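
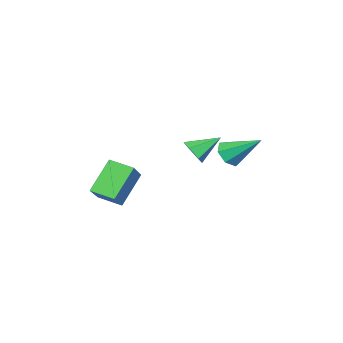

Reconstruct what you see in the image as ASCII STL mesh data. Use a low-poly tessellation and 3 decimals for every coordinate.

solid 
facet normal 0.658 -0.537 -0.528
outer loop
vertex 1.865 -0.634 0.323
vertex 1.443 -1.257 0.43
vertex 1.319 -0.814 -0.175
endloop
endfacet
facet normal -0.042 0.954 -0.298
outer loop
vertex 1.865 -0.634 0.323
vertex 1.319 -0.814 -0.175
vertex 0.397 -0.403 1.27
endloop
endfacet
facet normal 0.658 -0.537 -0.528
outer loop
vertex 1.319 -0.814 -0.175
vertex 1.443 -1.257 0.43
vertex 0.897 -1.437 -0.067
endloop
endfacet
facet normal -0.722 0.390 -0.572
outer loop
vertex 1.319 -0.814 -0.175
vertex 0.897 -1.437 -0.067
vertex 0.397 -0.403 1.27
endloop
endfacet
facet normal 0.658 -0.537 -0.528
outer loop
vertex 0.897 -1.437 -0.067
vertex 1.443 -1.257 0.43
vertex 1.021 -1.88 0.538
endloop
endfacet
facet normal -0.931 -0.358 -0.071
outer loop
vertex 0.897 -1.437 -0.067
vertex 1.021 -1.88 0.538
vertex 0.397 -0.403 1.27
endloop
endfacet
facet normal 0.658 -0.537 -0.528
outer loop
vertex 1.021 -1.88 0.538
vertex 1.443 -1.257 0.43
vertex 1.567 -1.7 1.035
endloop
endfacet
facet normal -0.461 -0.543 0.702
outer loop
vertex 1.021 -1.88 0.538
vertex 1.567 -1.7 1.035
vertex 0.397 -0.403 1.27
endloop
endfacet
facet normal 0.657 -0.538 -0.528
outer loop
vertex 1.567 -1.7 1.035
vertex 1.443 -1.257 0.43
vertex 1.989 -1.078 0.927
endloop
endfacet
facet normal 0.219 0.021 0.976
outer loop
vertex 1.567 -1.7 1.035
vertex 1.989 -1.078 0.927
vertex 0.397 -0.403 1.27
endloop
endfacet
facet normal 0.658 -0.536 -0.529
outer loop
vertex 1.989 -1.078 0.927
vertex 1.443 -1.257 0.43
vertex 1.865 -0.634 0.323
endloop
endfacet
facet normal 0.428 0.768 0.477
outer loop
vertex 1.989 -1.078 0.927
vertex 1.865 -0.634 0.323
vertex 0.397 -0.403 1.27
endloop
endfacet
facet normal -0.632 0.064 0.772
outer loop
vertex 3.948 -4.253 0.073
vertex 3.667 -3.028 -0.259
vertex 2.624 -4.839 -0.963
endloop
endfacet
facet normal 0.217 -0.942 0.256
outer loop
vertex 3.933 -4.972 -2.561
vertex 3.948 -4.253 0.073
vertex 2.624 -4.839 -0.963
endloop
endfacet
facet normal -0.632 0.064 0.772
outer loop
vertex 2.624 -4.839 -0.963
vertex 3.667 -3.028 -0.259
vertex 2.343 -3.614 -1.295
endloop
endfacet
facet normal -0.744 -0.328 -0.582
outer loop
vertex 2.343 -3.614 -1.295
vertex 3.933 -4.972 -2.561
vertex 2.624 -4.839 -0.963
endloop
endfacet
facet normal 0.744 0.328 0.582
outer loop
vertex 3.948 -4.253 0.073
vertex 4.976 -3.161 -1.857
vertex 3.667 -3.028 -0.259
endloop
endfacet
facet normal 0.217 -0.942 0.256
outer loop
vertex 5.257 -4.386 -1.525
vertex 3.948 -4.253 0.073
vertex 3.933 -4.972 -2.561
endloop
endfacet
facet normal 0.744 0.328 0.582
outer loop
vertex 5.257 -4.386 -1.525
vertex 4.976 -3.161 -1.857
vertex 3.948 -4.253 0.073
endloop
endfacet
facet normal -0.217 0.942 -0.256
outer loop
vertex 3.667 -3.028 -0.259
vertex 4.976 -3.161 -1.857
vertex 2.343 -3.614 -1.295
endloop
endfacet
facet normal -0.744 -0.328 -0.582
outer loop
vertex 3.652 -3.747 -2.893
vertex 3.933 -4.972 -2.561
vertex 2.343 -3.614 -1.295
endloop
endfacet
facet normal -0.217 0.942 -0.256
outer loop
vertex 2.343 -3.614 -1.295
vertex 4.976 -3.161 -1.857
vertex 3.652 -3.747 -2.893
endloop
endfacet
facet normal 0.632 -0.064 -0.772
outer loop
vertex 3.652 -3.747 -2.893
vertex 5.257 -4.386 -1.525
vertex 3.933 -4.972 -2.561
endloop
endfacet
facet normal 0.632 -0.064 -0.772
outer loop
vertex 4.976 -3.161 -1.857
vertex 5.257 -4.386 -1.525
vertex 3.652 -3.747 -2.893
endloop
endfacet
facet normal 0.081 -0.809 -0.582
outer loop
vertex -1.063 -1.137 -0.996
vertex -1.823 -1.407 -0.727
vertex -1.642 -0.91 -1.392
endloop
endfacet
facet normal 0.549 0.746 -0.376
outer loop
vertex -1.063 -1.137 -0.996
vertex -1.642 -0.91 -1.392
vertex -1.997 0.307 0.507
endloop
endfacet
facet normal 0.083 -0.809 -0.582
outer loop
vertex -1.642 -0.91 -1.392
vertex -1.823 -1.407 -0.727
vertex -2.357 -1.058 -1.288
endloop
endfacet
facet normal -0.245 0.795 -0.555
outer loop
vertex -1.642 -0.91 -1.392
vertex -2.357 -1.058 -1.288
vertex -1.997 0.307 0.507
endloop
endfacet
facet normal 0.083 -0.809 -0.582
outer loop
vertex -2.357 -1.058 -1.288
vertex -1.823 -1.407 -0.727
vertex -2.67 -1.469 -0.762
endloop
endfacet
facet normal -0.876 0.452 -0.168
outer loop
vertex -2.357 -1.058 -1.288
vertex -2.67 -1.469 -0.762
vertex -1.997 0.307 0.507
endloop
endfacet
facet normal 0.083 -0.809 -0.582
outer loop
vertex -2.67 -1.469 -0.762
vertex -1.823 -1.407 -0.727
vertex -2.345 -1.833 -0.209
endloop
endfacet
facet normal -0.869 -0.024 0.495
outer loop
vertex -2.67 -1.469 -0.762
vertex -2.345 -1.833 -0.209
vertex -1.997 0.307 0.507
endloop
endfacet
facet normal 0.082 -0.809 -0.583
outer loop
vertex -2.345 -1.833 -0.209
vertex -1.823 -1.407 -0.727
vertex -1.627 -1.877 -0.047
endloop
endfacet
facet normal -0.228 -0.275 0.934
outer loop
vertex -2.345 -1.833 -0.209
vertex -1.627 -1.877 -0.047
vertex -1.997 0.307 0.507
endloop
endfacet
facet normal 0.082 -0.809 -0.583
outer loop
vertex -1.627 -1.877 -0.047
vertex -1.823 -1.407 -0.727
vertex -1.056 -1.567 -0.397
endloop
endfacet
facet normal 0.563 -0.112 0.819
outer loop
vertex -1.627 -1.877 -0.047
vertex -1.056 -1.567 -0.397
vertex -1.997 0.307 0.507
endloop
endfacet
facet normal 0.082 -0.809 -0.582
outer loop
vertex -1.056 -1.567 -0.397
vertex -1.823 -1.407 -0.727
vertex -1.063 -1.137 -0.996
endloop
endfacet
facet normal 0.909 0.343 0.236
outer loop
vertex -1.056 -1.567 -0.397
vertex -1.063 -1.137 -0.996
vertex -1.997 0.307 0.507
endloop
endfacet

endsolid


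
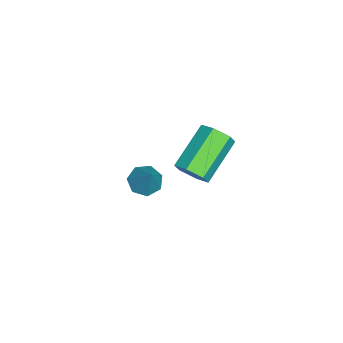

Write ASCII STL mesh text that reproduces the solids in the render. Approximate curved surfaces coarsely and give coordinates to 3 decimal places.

solid 
facet normal 0.782 -0.333 -0.527
outer loop
vertex 0.355 0.158 1.966
vertex 0.099 0.242 1.533
vertex 0.39 0.61 1.732
endloop
endfacet
facet normal 0.620 0.322 0.715
outer loop
vertex 0.355 0.158 1.966
vertex 0.39 0.61 1.732
vertex -0.763 0.635 2.72
endloop
endfacet
facet normal 0.620 0.322 0.715
outer loop
vertex -0.763 0.635 2.72
vertex 0.39 0.61 1.732
vertex -0.728 1.087 2.486
endloop
endfacet
facet normal -0.782 0.333 0.526
outer loop
vertex -0.763 0.635 2.72
vertex -0.728 1.087 2.486
vertex -1.019 0.718 2.287
endloop
endfacet
facet normal 0.782 -0.334 -0.526
outer loop
vertex 0.39 0.61 1.732
vertex 0.099 0.242 1.533
vertex 0.134 0.693 1.299
endloop
endfacet
facet normal 0.369 0.929 -0.040
outer loop
vertex 0.39 0.61 1.732
vertex 0.134 0.693 1.299
vertex -0.728 1.087 2.486
endloop
endfacet
facet normal 0.369 0.929 -0.040
outer loop
vertex -0.728 1.087 2.486
vertex 0.134 0.693 1.299
vertex -0.984 1.17 2.053
endloop
endfacet
facet normal -0.782 0.333 0.526
outer loop
vertex -0.728 1.087 2.486
vertex -0.984 1.17 2.053
vertex -1.019 0.718 2.287
endloop
endfacet
facet normal 0.782 -0.334 -0.526
outer loop
vertex 0.134 0.693 1.299
vertex 0.099 0.242 1.533
vertex -0.157 0.325 1.1
endloop
endfacet
facet normal -0.250 0.606 -0.755
outer loop
vertex 0.134 0.693 1.299
vertex -0.157 0.325 1.1
vertex -0.984 1.17 2.053
endloop
endfacet
facet normal -0.250 0.606 -0.755
outer loop
vertex -0.984 1.17 2.053
vertex -0.157 0.325 1.1
vertex -1.275 0.802 1.854
endloop
endfacet
facet normal -0.782 0.333 0.527
outer loop
vertex -0.984 1.17 2.053
vertex -1.275 0.802 1.854
vertex -1.019 0.718 2.287
endloop
endfacet
facet normal 0.782 -0.333 -0.526
outer loop
vertex -0.157 0.325 1.1
vertex 0.099 0.242 1.533
vertex -0.192 -0.127 1.334
endloop
endfacet
facet normal -0.620 -0.322 -0.715
outer loop
vertex -0.157 0.325 1.1
vertex -0.192 -0.127 1.334
vertex -1.275 0.802 1.854
endloop
endfacet
facet normal -0.620 -0.322 -0.715
outer loop
vertex -1.275 0.802 1.854
vertex -0.192 -0.127 1.334
vertex -1.31 0.35 2.088
endloop
endfacet
facet normal -0.782 0.333 0.527
outer loop
vertex -1.275 0.802 1.854
vertex -1.31 0.35 2.088
vertex -1.019 0.718 2.287
endloop
endfacet
facet normal 0.782 -0.333 -0.526
outer loop
vertex -0.192 -0.127 1.334
vertex 0.099 0.242 1.533
vertex 0.064 -0.21 1.767
endloop
endfacet
facet normal -0.369 -0.929 0.040
outer loop
vertex -0.192 -0.127 1.334
vertex 0.064 -0.21 1.767
vertex -1.31 0.35 2.088
endloop
endfacet
facet normal -0.369 -0.929 0.040
outer loop
vertex -1.31 0.35 2.088
vertex 0.064 -0.21 1.767
vertex -1.054 0.267 2.521
endloop
endfacet
facet normal -0.782 0.334 0.526
outer loop
vertex -1.31 0.35 2.088
vertex -1.054 0.267 2.521
vertex -1.019 0.718 2.287
endloop
endfacet
facet normal 0.782 -0.333 -0.527
outer loop
vertex 0.064 -0.21 1.767
vertex 0.099 0.242 1.533
vertex 0.355 0.158 1.966
endloop
endfacet
facet normal 0.250 -0.606 0.755
outer loop
vertex 0.064 -0.21 1.767
vertex 0.355 0.158 1.966
vertex -1.054 0.267 2.521
endloop
endfacet
facet normal 0.250 -0.606 0.755
outer loop
vertex -1.054 0.267 2.521
vertex 0.355 0.158 1.966
vertex -0.763 0.635 2.72
endloop
endfacet
facet normal -0.782 0.334 0.526
outer loop
vertex -1.054 0.267 2.521
vertex -0.763 0.635 2.72
vertex -1.019 0.718 2.287
endloop
endfacet
facet normal -0.523 -0.289 -0.802
outer loop
vertex -1.807 -1.362 -1.71
vertex -2.188 -1.513 -1.407
vertex -2.114 -1.056 -1.62
endloop
endfacet
facet normal 0.656 0.722 -0.220
outer loop
vertex -1.807 -1.362 -1.71
vertex -2.114 -1.056 -1.62
vertex -1.592 -1.187 -0.493
endloop
endfacet
facet normal -0.525 -0.288 -0.801
outer loop
vertex -2.114 -1.056 -1.62
vertex -2.188 -1.513 -1.407
vertex -2.476 -1.094 -1.369
endloop
endfacet
facet normal -0.018 0.992 0.124
outer loop
vertex -2.114 -1.056 -1.62
vertex -2.476 -1.094 -1.369
vertex -1.592 -1.187 -0.493
endloop
endfacet
facet normal -0.524 -0.287 -0.802
outer loop
vertex -2.476 -1.094 -1.369
vertex -2.188 -1.513 -1.407
vertex -2.622 -1.448 -1.147
endloop
endfacet
facet normal -0.533 0.596 0.601
outer loop
vertex -2.476 -1.094 -1.369
vertex -2.622 -1.448 -1.147
vertex -1.592 -1.187 -0.493
endloop
endfacet
facet normal -0.524 -0.286 -0.803
outer loop
vertex -2.622 -1.448 -1.147
vertex -2.188 -1.513 -1.407
vertex -2.442 -1.851 -1.121
endloop
endfacet
facet normal -0.498 -0.167 0.851
outer loop
vertex -2.622 -1.448 -1.147
vertex -2.442 -1.851 -1.121
vertex -1.592 -1.187 -0.493
endloop
endfacet
facet normal -0.524 -0.285 -0.802
outer loop
vertex -2.442 -1.851 -1.121
vertex -2.188 -1.513 -1.407
vertex -2.07 -2.0 -1.311
endloop
endfacet
facet normal 0.060 -0.725 0.686
outer loop
vertex -2.442 -1.851 -1.121
vertex -2.07 -2.0 -1.311
vertex -1.592 -1.187 -0.493
endloop
endfacet
facet normal -0.525 -0.285 -0.802
outer loop
vertex -2.07 -2.0 -1.311
vertex -2.188 -1.513 -1.407
vertex -1.788 -1.782 -1.573
endloop
endfacet
facet normal 0.720 -0.655 0.230
outer loop
vertex -2.07 -2.0 -1.311
vertex -1.788 -1.782 -1.573
vertex -1.592 -1.187 -0.493
endloop
endfacet
facet normal -0.525 -0.285 -0.802
outer loop
vertex -1.788 -1.782 -1.573
vertex -2.188 -1.513 -1.407
vertex -1.807 -1.362 -1.71
endloop
endfacet
facet normal 0.985 -0.012 -0.172
outer loop
vertex -1.788 -1.782 -1.573
vertex -1.807 -1.362 -1.71
vertex -1.592 -1.187 -0.493
endloop
endfacet

endsolid


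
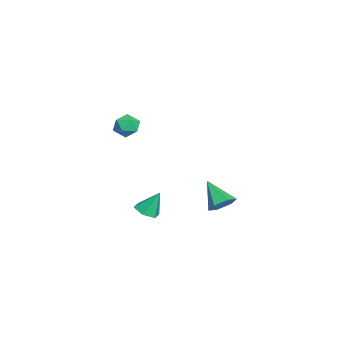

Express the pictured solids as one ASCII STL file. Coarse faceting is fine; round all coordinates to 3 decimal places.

solid 
facet normal 0.016 -0.468 -0.883
outer loop
vertex -2.039 -1.737 -4.368
vertex -2.729 -1.53 -4.49
vertex -2.176 -1.104 -4.706
endloop
endfacet
facet normal 0.894 0.346 0.285
outer loop
vertex -2.039 -1.737 -4.368
vertex -2.176 -1.104 -4.706
vertex -2.751 -0.85 -3.21
endloop
endfacet
facet normal 0.016 -0.469 -0.883
outer loop
vertex -2.176 -1.104 -4.706
vertex -2.729 -1.53 -4.49
vertex -2.866 -0.898 -4.828
endloop
endfacet
facet normal 0.294 0.955 -0.049
outer loop
vertex -2.176 -1.104 -4.706
vertex -2.866 -0.898 -4.828
vertex -2.751 -0.85 -3.21
endloop
endfacet
facet normal 0.016 -0.469 -0.883
outer loop
vertex -2.866 -0.898 -4.828
vertex -2.729 -1.53 -4.49
vertex -3.418 -1.324 -4.612
endloop
endfacet
facet normal -0.606 0.795 0.019
outer loop
vertex -2.866 -0.898 -4.828
vertex -3.418 -1.324 -4.612
vertex -2.751 -0.85 -3.21
endloop
endfacet
facet normal 0.016 -0.469 -0.883
outer loop
vertex -3.418 -1.324 -4.612
vertex -2.729 -1.53 -4.49
vertex -3.281 -1.956 -4.274
endloop
endfacet
facet normal -0.906 0.029 0.421
outer loop
vertex -3.418 -1.324 -4.612
vertex -3.281 -1.956 -4.274
vertex -2.751 -0.85 -3.21
endloop
endfacet
facet normal 0.016 -0.469 -0.883
outer loop
vertex -3.281 -1.956 -4.274
vertex -2.729 -1.53 -4.49
vertex -2.591 -2.162 -4.152
endloop
endfacet
facet normal -0.307 -0.580 0.755
outer loop
vertex -3.281 -1.956 -4.274
vertex -2.591 -2.162 -4.152
vertex -2.751 -0.85 -3.21
endloop
endfacet
facet normal 0.015 -0.469 -0.883
outer loop
vertex -2.591 -2.162 -4.152
vertex -2.729 -1.53 -4.49
vertex -2.039 -1.737 -4.368
endloop
endfacet
facet normal 0.593 -0.421 0.687
outer loop
vertex -2.591 -2.162 -4.152
vertex -2.039 -1.737 -4.368
vertex -2.751 -0.85 -3.21
endloop
endfacet
facet normal 0.150 -0.105 0.983
outer loop
vertex -0.01 -2.205 3.274
vertex -0.713 -2.406 3.36
vertex -0.198 -2.915 3.227
endloop
endfacet
facet normal 0.749 -0.239 0.618
outer loop
vertex -0.01 -2.205 3.274
vertex -0.198 -2.915 3.227
vertex 0.286 -2.63 2.751
endloop
endfacet
facet normal 0.910 0.341 0.238
outer loop
vertex -0.01 -2.205 3.274
vertex 0.286 -2.63 2.751
vertex 0.071 -1.945 2.591
endloop
endfacet
facet normal 0.410 0.835 0.367
outer loop
vertex -0.01 -2.205 3.274
vertex 0.071 -1.945 2.591
vertex -0.547 -1.806 2.966
endloop
endfacet
facet normal -0.059 0.559 0.827
outer loop
vertex -0.01 -2.205 3.274
vertex -0.547 -1.806 2.966
vertex -0.713 -2.406 3.36
endloop
endfacet
facet normal 0.615 -0.771 0.163
outer loop
vertex 0.286 -2.63 2.751
vertex -0.198 -2.915 3.227
vertex -0.233 -3.094 2.514
endloop
endfacet
facet normal -0.355 -0.556 0.752
outer loop
vertex -0.198 -2.915 3.227
vertex -0.713 -2.406 3.36
vertex -0.851 -2.955 2.889
endloop
endfacet
facet normal -0.693 0.520 0.500
outer loop
vertex -0.713 -2.406 3.36
vertex -0.547 -1.806 2.966
vertex -1.066 -2.27 2.729
endloop
endfacet
facet normal 0.068 0.967 -0.246
outer loop
vertex -0.547 -1.806 2.966
vertex 0.071 -1.945 2.591
vertex -0.582 -1.985 2.253
endloop
endfacet
facet normal 0.875 0.169 -0.453
outer loop
vertex 0.071 -1.945 2.591
vertex 0.286 -2.63 2.751
vertex -0.067 -2.494 2.12
endloop
endfacet
facet normal -0.410 -0.835 -0.367
outer loop
vertex -0.77 -2.695 2.206
vertex -0.233 -3.094 2.514
vertex -0.851 -2.955 2.889
endloop
endfacet
facet normal -0.910 -0.341 -0.238
outer loop
vertex -0.77 -2.695 2.206
vertex -0.851 -2.955 2.889
vertex -1.066 -2.27 2.729
endloop
endfacet
facet normal -0.749 0.239 -0.618
outer loop
vertex -0.77 -2.695 2.206
vertex -1.066 -2.27 2.729
vertex -0.582 -1.985 2.253
endloop
endfacet
facet normal -0.150 0.105 -0.983
outer loop
vertex -0.77 -2.695 2.206
vertex -0.582 -1.985 2.253
vertex -0.067 -2.494 2.12
endloop
endfacet
facet normal 0.059 -0.559 -0.827
outer loop
vertex -0.77 -2.695 2.206
vertex -0.067 -2.494 2.12
vertex -0.233 -3.094 2.514
endloop
endfacet
facet normal -0.068 -0.967 0.246
outer loop
vertex -0.851 -2.955 2.889
vertex -0.233 -3.094 2.514
vertex -0.198 -2.915 3.227
endloop
endfacet
facet normal -0.875 -0.169 0.453
outer loop
vertex -1.066 -2.27 2.729
vertex -0.851 -2.955 2.889
vertex -0.713 -2.406 3.36
endloop
endfacet
facet normal -0.615 0.771 -0.163
outer loop
vertex -0.582 -1.985 2.253
vertex -1.066 -2.27 2.729
vertex -0.547 -1.806 2.966
endloop
endfacet
facet normal 0.355 0.556 -0.752
outer loop
vertex -0.067 -2.494 2.12
vertex -0.582 -1.985 2.253
vertex 0.071 -1.945 2.591
endloop
endfacet
facet normal 0.693 -0.520 -0.500
outer loop
vertex -0.233 -3.094 2.514
vertex -0.067 -2.494 2.12
vertex 0.286 -2.63 2.751
endloop
endfacet
facet normal 0.631 0.428 -0.647
outer loop
vertex -1.539 1.802 -3.478
vertex -2.128 2.249 -3.757
vertex -1.686 2.508 -3.155
endloop
endfacet
facet normal 0.467 -0.286 0.837
outer loop
vertex -1.539 1.802 -3.478
vertex -1.686 2.508 -3.155
vertex -3.212 1.511 -2.643
endloop
endfacet
facet normal 0.630 0.430 -0.647
outer loop
vertex -1.686 2.508 -3.155
vertex -2.128 2.249 -3.757
vertex -2.276 2.954 -3.433
endloop
endfacet
facet normal -0.033 0.497 0.867
outer loop
vertex -1.686 2.508 -3.155
vertex -2.276 2.954 -3.433
vertex -3.212 1.511 -2.643
endloop
endfacet
facet normal 0.630 0.430 -0.647
outer loop
vertex -2.276 2.954 -3.433
vertex -2.128 2.249 -3.757
vertex -2.718 2.695 -4.035
endloop
endfacet
facet normal -0.733 0.624 0.270
outer loop
vertex -2.276 2.954 -3.433
vertex -2.718 2.695 -4.035
vertex -3.212 1.511 -2.643
endloop
endfacet
facet normal 0.630 0.429 -0.648
outer loop
vertex -2.718 2.695 -4.035
vertex -2.128 2.249 -3.757
vertex -2.57 1.99 -4.358
endloop
endfacet
facet normal -0.933 -0.032 -0.358
outer loop
vertex -2.718 2.695 -4.035
vertex -2.57 1.99 -4.358
vertex -3.212 1.511 -2.643
endloop
endfacet
facet normal 0.630 0.428 -0.648
outer loop
vertex -2.57 1.99 -4.358
vertex -2.128 2.249 -3.757
vertex -1.98 1.543 -4.08
endloop
endfacet
facet normal -0.433 -0.813 -0.389
outer loop
vertex -2.57 1.99 -4.358
vertex -1.98 1.543 -4.08
vertex -3.212 1.511 -2.643
endloop
endfacet
facet normal 0.631 0.428 -0.647
outer loop
vertex -1.98 1.543 -4.08
vertex -2.128 2.249 -3.757
vertex -1.539 1.802 -3.478
endloop
endfacet
facet normal 0.268 -0.941 0.209
outer loop
vertex -1.98 1.543 -4.08
vertex -1.539 1.802 -3.478
vertex -3.212 1.511 -2.643
endloop
endfacet

endsolid


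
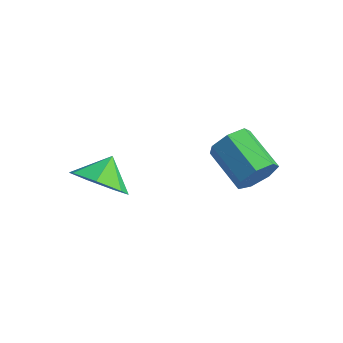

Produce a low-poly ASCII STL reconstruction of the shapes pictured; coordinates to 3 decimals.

solid 
facet normal 0.063 -0.804 -0.592
outer loop
vertex -1.215 -1.69 -2.484
vertex -2.245 -1.534 -2.805
vertex -1.328 -1.139 -3.244
endloop
endfacet
facet normal 0.707 0.618 0.343
outer loop
vertex -1.215 -1.69 -2.484
vertex -1.328 -1.139 -3.244
vertex -2.315 -0.626 -2.135
endloop
endfacet
facet normal 0.062 -0.803 -0.593
outer loop
vertex -1.328 -1.139 -3.244
vertex -2.245 -1.534 -2.805
vertex -2.132 -0.884 -3.673
endloop
endfacet
facet normal 0.355 0.928 -0.113
outer loop
vertex -1.328 -1.139 -3.244
vertex -2.132 -0.884 -3.673
vertex -2.315 -0.626 -2.135
endloop
endfacet
facet normal 0.063 -0.803 -0.593
outer loop
vertex -2.132 -0.884 -3.673
vertex -2.245 -1.534 -2.805
vertex -3.02 -1.119 -3.449
endloop
endfacet
facet normal -0.296 0.936 -0.192
outer loop
vertex -2.132 -0.884 -3.673
vertex -3.02 -1.119 -3.449
vertex -2.315 -0.626 -2.135
endloop
endfacet
facet normal 0.062 -0.803 -0.592
outer loop
vertex -3.02 -1.119 -3.449
vertex -2.245 -1.534 -2.805
vertex -3.325 -1.666 -2.739
endloop
endfacet
facet normal -0.754 0.636 0.166
outer loop
vertex -3.02 -1.119 -3.449
vertex -3.325 -1.666 -2.739
vertex -2.315 -0.626 -2.135
endloop
endfacet
facet normal 0.062 -0.804 -0.592
outer loop
vertex -3.325 -1.666 -2.739
vertex -2.245 -1.534 -2.805
vertex -2.816 -2.113 -2.079
endloop
endfacet
facet normal -0.675 0.254 0.693
outer loop
vertex -3.325 -1.666 -2.739
vertex -2.816 -2.113 -2.079
vertex -2.315 -0.626 -2.135
endloop
endfacet
facet normal 0.062 -0.803 -0.592
outer loop
vertex -2.816 -2.113 -2.079
vertex -2.245 -1.534 -2.805
vertex -1.877 -2.124 -1.966
endloop
endfacet
facet normal -0.118 0.077 0.990
outer loop
vertex -2.816 -2.113 -2.079
vertex -1.877 -2.124 -1.966
vertex -2.315 -0.626 -2.135
endloop
endfacet
facet normal 0.063 -0.803 -0.592
outer loop
vertex -1.877 -2.124 -1.966
vertex -2.245 -1.534 -2.805
vertex -1.215 -1.69 -2.484
endloop
endfacet
facet normal 0.496 0.239 0.835
outer loop
vertex -1.877 -2.124 -1.966
vertex -1.215 -1.69 -2.484
vertex -2.315 -0.626 -2.135
endloop
endfacet
facet normal 0.872 -0.342 -0.350
outer loop
vertex 2.161 2.096 -2.317
vertex 1.78 1.806 -2.982
vertex 2.116 2.545 -2.867
endloop
endfacet
facet normal 0.486 0.696 0.528
outer loop
vertex 2.161 2.096 -2.317
vertex 2.116 2.545 -2.867
vertex 0.662 2.684 -1.713
endloop
endfacet
facet normal 0.486 0.696 0.528
outer loop
vertex 0.662 2.684 -1.713
vertex 2.116 2.545 -2.867
vertex 0.617 3.133 -2.263
endloop
endfacet
facet normal -0.871 0.343 0.351
outer loop
vertex 0.662 2.684 -1.713
vertex 0.617 3.133 -2.263
vertex 0.28 2.394 -2.378
endloop
endfacet
facet normal 0.872 -0.342 -0.351
outer loop
vertex 2.116 2.545 -2.867
vertex 1.78 1.806 -2.982
vertex 1.817 2.437 -3.504
endloop
endfacet
facet normal 0.253 0.927 -0.276
outer loop
vertex 2.116 2.545 -2.867
vertex 1.817 2.437 -3.504
vertex 0.617 3.133 -2.263
endloop
endfacet
facet normal 0.253 0.927 -0.276
outer loop
vertex 0.617 3.133 -2.263
vertex 1.817 2.437 -3.504
vertex 0.318 3.025 -2.9
endloop
endfacet
facet normal -0.871 0.343 0.351
outer loop
vertex 0.617 3.133 -2.263
vertex 0.318 3.025 -2.9
vertex 0.28 2.394 -2.378
endloop
endfacet
facet normal 0.872 -0.342 -0.351
outer loop
vertex 1.817 2.437 -3.504
vertex 1.78 1.806 -2.982
vertex 1.49 1.854 -3.748
endloop
endfacet
facet normal -0.171 0.460 -0.871
outer loop
vertex 1.817 2.437 -3.504
vertex 1.49 1.854 -3.748
vertex 0.318 3.025 -2.9
endloop
endfacet
facet normal -0.171 0.460 -0.871
outer loop
vertex 0.318 3.025 -2.9
vertex 1.49 1.854 -3.748
vertex -0.009 2.442 -3.144
endloop
endfacet
facet normal -0.872 0.342 0.350
outer loop
vertex 0.318 3.025 -2.9
vertex -0.009 2.442 -3.144
vertex 0.28 2.394 -2.378
endloop
endfacet
facet normal 0.871 -0.342 -0.351
outer loop
vertex 1.49 1.854 -3.748
vertex 1.78 1.806 -2.982
vertex 1.381 1.235 -3.415
endloop
endfacet
facet normal -0.466 -0.354 -0.811
outer loop
vertex 1.49 1.854 -3.748
vertex 1.381 1.235 -3.415
vertex -0.009 2.442 -3.144
endloop
endfacet
facet normal -0.466 -0.354 -0.811
outer loop
vertex -0.009 2.442 -3.144
vertex 1.381 1.235 -3.415
vertex -0.118 1.823 -2.811
endloop
endfacet
facet normal -0.872 0.342 0.350
outer loop
vertex -0.009 2.442 -3.144
vertex -0.118 1.823 -2.811
vertex 0.28 2.394 -2.378
endloop
endfacet
facet normal 0.871 -0.342 -0.351
outer loop
vertex 1.381 1.235 -3.415
vertex 1.78 1.806 -2.982
vertex 1.572 1.045 -2.756
endloop
endfacet
facet normal -0.410 -0.901 -0.141
outer loop
vertex 1.381 1.235 -3.415
vertex 1.572 1.045 -2.756
vertex -0.118 1.823 -2.811
endloop
endfacet
facet normal -0.410 -0.901 -0.140
outer loop
vertex -0.118 1.823 -2.811
vertex 1.572 1.045 -2.756
vertex 0.073 1.634 -2.152
endloop
endfacet
facet normal -0.872 0.342 0.351
outer loop
vertex -0.118 1.823 -2.811
vertex 0.073 1.634 -2.152
vertex 0.28 2.394 -2.378
endloop
endfacet
facet normal 0.872 -0.342 -0.350
outer loop
vertex 1.572 1.045 -2.756
vertex 1.78 1.806 -2.982
vertex 1.919 1.429 -2.267
endloop
endfacet
facet normal -0.046 -0.770 0.637
outer loop
vertex 1.572 1.045 -2.756
vertex 1.919 1.429 -2.267
vertex 0.073 1.634 -2.152
endloop
endfacet
facet normal -0.046 -0.770 0.636
outer loop
vertex 0.073 1.634 -2.152
vertex 1.919 1.429 -2.267
vertex 0.42 2.017 -1.663
endloop
endfacet
facet normal -0.872 0.342 0.351
outer loop
vertex 0.073 1.634 -2.152
vertex 0.42 2.017 -1.663
vertex 0.28 2.394 -2.378
endloop
endfacet
facet normal 0.872 -0.343 -0.350
outer loop
vertex 1.919 1.429 -2.267
vertex 1.78 1.806 -2.982
vertex 2.161 2.096 -2.317
endloop
endfacet
facet normal 0.353 -0.058 0.934
outer loop
vertex 1.919 1.429 -2.267
vertex 2.161 2.096 -2.317
vertex 0.42 2.017 -1.663
endloop
endfacet
facet normal 0.353 -0.058 0.934
outer loop
vertex 0.42 2.017 -1.663
vertex 2.161 2.096 -2.317
vertex 0.662 2.684 -1.713
endloop
endfacet
facet normal -0.871 0.342 0.351
outer loop
vertex 0.42 2.017 -1.663
vertex 0.662 2.684 -1.713
vertex 0.28 2.394 -2.378
endloop
endfacet

endsolid


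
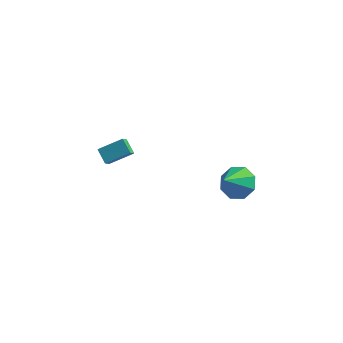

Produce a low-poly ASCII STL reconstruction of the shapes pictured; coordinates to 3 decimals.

solid 
facet normal -0.642 0.537 0.548
outer loop
vertex -4.212 -2.706 2.926
vertex -3.131 -2.039 3.539
vertex -4.233 -2.133 2.34
endloop
endfacet
facet normal -0.766 -0.473 -0.435
outer loop
vertex -3.649 -2.621 1.841
vertex -4.212 -2.706 2.926
vertex -4.233 -2.133 2.34
endloop
endfacet
facet normal -0.642 0.537 0.548
outer loop
vertex -4.233 -2.133 2.34
vertex -3.131 -2.039 3.539
vertex -3.152 -1.466 2.953
endloop
endfacet
facet normal -0.026 0.699 -0.714
outer loop
vertex -3.152 -1.466 2.953
vertex -3.649 -2.621 1.841
vertex -4.233 -2.133 2.34
endloop
endfacet
facet normal 0.026 -0.699 0.714
outer loop
vertex -4.212 -2.706 2.926
vertex -2.547 -2.527 3.04
vertex -3.131 -2.039 3.539
endloop
endfacet
facet normal -0.766 -0.473 -0.435
outer loop
vertex -3.628 -3.194 2.427
vertex -4.212 -2.706 2.926
vertex -3.649 -2.621 1.841
endloop
endfacet
facet normal 0.026 -0.699 0.714
outer loop
vertex -3.628 -3.194 2.427
vertex -2.547 -2.527 3.04
vertex -4.212 -2.706 2.926
endloop
endfacet
facet normal 0.766 0.473 0.435
outer loop
vertex -3.131 -2.039 3.539
vertex -2.547 -2.527 3.04
vertex -3.152 -1.466 2.953
endloop
endfacet
facet normal -0.026 0.699 -0.714
outer loop
vertex -2.568 -1.954 2.454
vertex -3.649 -2.621 1.841
vertex -3.152 -1.466 2.953
endloop
endfacet
facet normal 0.766 0.473 0.435
outer loop
vertex -3.152 -1.466 2.953
vertex -2.547 -2.527 3.04
vertex -2.568 -1.954 2.454
endloop
endfacet
facet normal 0.642 -0.537 -0.548
outer loop
vertex -2.568 -1.954 2.454
vertex -3.628 -3.194 2.427
vertex -3.649 -2.621 1.841
endloop
endfacet
facet normal 0.642 -0.537 -0.548
outer loop
vertex -2.547 -2.527 3.04
vertex -3.628 -3.194 2.427
vertex -2.568 -1.954 2.454
endloop
endfacet
facet normal 0.199 0.681 -0.705
outer loop
vertex 3.846 -2.22 3.005
vertex 3.064 -2.518 2.496
vertex 3.223 -1.845 3.191
endloop
endfacet
facet normal 0.370 0.161 0.915
outer loop
vertex 3.846 -2.22 3.005
vertex 3.223 -1.845 3.191
vertex 2.716 -3.702 3.724
endloop
endfacet
facet normal 0.200 0.681 -0.705
outer loop
vertex 3.223 -1.845 3.191
vertex 3.064 -2.518 2.496
vertex 2.507 -1.865 2.969
endloop
endfacet
facet normal -0.287 0.336 0.897
outer loop
vertex 3.223 -1.845 3.191
vertex 2.507 -1.865 2.969
vertex 2.716 -3.702 3.724
endloop
endfacet
facet normal 0.199 0.681 -0.705
outer loop
vertex 2.507 -1.865 2.969
vertex 3.064 -2.518 2.496
vertex 2.117 -2.267 2.471
endloop
endfacet
facet normal -0.829 0.129 0.544
outer loop
vertex 2.507 -1.865 2.969
vertex 2.117 -2.267 2.471
vertex 2.716 -3.702 3.724
endloop
endfacet
facet normal 0.199 0.681 -0.705
outer loop
vertex 2.117 -2.267 2.471
vertex 3.064 -2.518 2.496
vertex 2.281 -2.816 1.987
endloop
endfacet
facet normal -0.939 -0.337 0.064
outer loop
vertex 2.117 -2.267 2.471
vertex 2.281 -2.816 1.987
vertex 2.716 -3.702 3.724
endloop
endfacet
facet normal 0.200 0.680 -0.705
outer loop
vertex 2.281 -2.816 1.987
vertex 3.064 -2.518 2.496
vertex 2.904 -3.191 1.802
endloop
endfacet
facet normal -0.554 -0.790 -0.264
outer loop
vertex 2.281 -2.816 1.987
vertex 2.904 -3.191 1.802
vertex 2.716 -3.702 3.724
endloop
endfacet
facet normal 0.200 0.680 -0.705
outer loop
vertex 2.904 -3.191 1.802
vertex 3.064 -2.518 2.496
vertex 3.62 -3.172 2.023
endloop
endfacet
facet normal 0.102 -0.964 -0.246
outer loop
vertex 2.904 -3.191 1.802
vertex 3.62 -3.172 2.023
vertex 2.716 -3.702 3.724
endloop
endfacet
facet normal 0.200 0.680 -0.705
outer loop
vertex 3.62 -3.172 2.023
vertex 3.064 -2.518 2.496
vertex 4.01 -2.769 2.522
endloop
endfacet
facet normal 0.645 -0.757 0.107
outer loop
vertex 3.62 -3.172 2.023
vertex 4.01 -2.769 2.522
vertex 2.716 -3.702 3.724
endloop
endfacet
facet normal 0.200 0.680 -0.705
outer loop
vertex 4.01 -2.769 2.522
vertex 3.064 -2.518 2.496
vertex 3.846 -2.22 3.005
endloop
endfacet
facet normal 0.755 -0.291 0.587
outer loop
vertex 4.01 -2.769 2.522
vertex 3.846 -2.22 3.005
vertex 2.716 -3.702 3.724
endloop
endfacet

endsolid


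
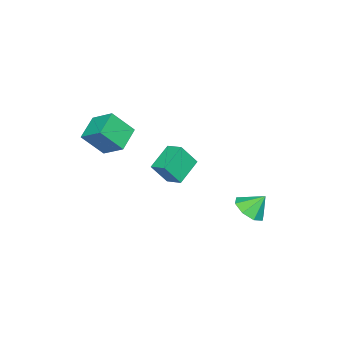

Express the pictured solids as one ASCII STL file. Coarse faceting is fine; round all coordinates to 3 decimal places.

solid 
facet normal -0.392 0.408 -0.824
outer loop
vertex -0.383 -0.314 -0.564
vertex -0.179 0.506 -0.255
vertex 0.901 -0.389 -1.212
endloop
endfacet
facet normal -0.226 -0.912 -0.343
outer loop
vertex 1.399 -0.906 -0.165
vertex -0.383 -0.314 -0.564
vertex 0.901 -0.389 -1.212
endloop
endfacet
facet normal -0.393 0.407 -0.824
outer loop
vertex 0.901 -0.389 -1.212
vertex -0.179 0.506 -0.255
vertex 1.104 0.432 -0.903
endloop
endfacet
facet normal 0.892 -0.051 -0.450
outer loop
vertex 1.104 0.432 -0.903
vertex 1.399 -0.906 -0.165
vertex 0.901 -0.389 -1.212
endloop
endfacet
facet normal -0.892 0.052 0.450
outer loop
vertex -0.383 -0.314 -0.564
vertex 0.319 -0.011 0.792
vertex -0.179 0.506 -0.255
endloop
endfacet
facet normal -0.226 -0.912 -0.343
outer loop
vertex 0.116 -0.832 0.483
vertex -0.383 -0.314 -0.564
vertex 1.399 -0.906 -0.165
endloop
endfacet
facet normal -0.892 0.051 0.450
outer loop
vertex 0.116 -0.832 0.483
vertex 0.319 -0.011 0.792
vertex -0.383 -0.314 -0.564
endloop
endfacet
facet normal 0.226 0.912 0.343
outer loop
vertex -0.179 0.506 -0.255
vertex 0.319 -0.011 0.792
vertex 1.104 0.432 -0.903
endloop
endfacet
facet normal 0.891 -0.052 -0.450
outer loop
vertex 1.603 -0.086 0.144
vertex 1.399 -0.906 -0.165
vertex 1.104 0.432 -0.903
endloop
endfacet
facet normal 0.226 0.912 0.343
outer loop
vertex 1.104 0.432 -0.903
vertex 0.319 -0.011 0.792
vertex 1.603 -0.086 0.144
endloop
endfacet
facet normal 0.393 -0.408 0.824
outer loop
vertex 1.603 -0.086 0.144
vertex 0.116 -0.832 0.483
vertex 1.399 -0.906 -0.165
endloop
endfacet
facet normal 0.392 -0.407 0.825
outer loop
vertex 0.319 -0.011 0.792
vertex 0.116 -0.832 0.483
vertex 1.603 -0.086 0.144
endloop
endfacet
facet normal -0.916 -0.135 0.379
outer loop
vertex 2.554 -3.092 2.875
vertex 2.686 -2.018 3.578
vertex 1.994 -2.318 1.798
endloop
endfacet
facet normal -0.103 -0.832 -0.545
outer loop
vertex 3.194 -2.142 1.302
vertex 2.554 -3.092 2.875
vertex 1.994 -2.318 1.798
endloop
endfacet
facet normal -0.916 -0.134 0.379
outer loop
vertex 1.994 -2.318 1.798
vertex 2.686 -2.018 3.578
vertex 2.127 -1.244 2.5
endloop
endfacet
facet normal -0.388 0.537 -0.749
outer loop
vertex 2.127 -1.244 2.5
vertex 3.194 -2.142 1.302
vertex 1.994 -2.318 1.798
endloop
endfacet
facet normal 0.388 -0.538 0.748
outer loop
vertex 2.554 -3.092 2.875
vertex 3.886 -1.842 3.082
vertex 2.686 -2.018 3.578
endloop
endfacet
facet normal -0.103 -0.832 -0.545
outer loop
vertex 3.753 -2.916 2.38
vertex 2.554 -3.092 2.875
vertex 3.194 -2.142 1.302
endloop
endfacet
facet normal 0.388 -0.537 0.749
outer loop
vertex 3.753 -2.916 2.38
vertex 3.886 -1.842 3.082
vertex 2.554 -3.092 2.875
endloop
endfacet
facet normal 0.103 0.833 0.544
outer loop
vertex 2.686 -2.018 3.578
vertex 3.886 -1.842 3.082
vertex 2.127 -1.244 2.5
endloop
endfacet
facet normal -0.388 0.538 -0.749
outer loop
vertex 3.326 -1.068 2.005
vertex 3.194 -2.142 1.302
vertex 2.127 -1.244 2.5
endloop
endfacet
facet normal 0.103 0.832 0.545
outer loop
vertex 2.127 -1.244 2.5
vertex 3.886 -1.842 3.082
vertex 3.326 -1.068 2.005
endloop
endfacet
facet normal 0.916 0.135 -0.378
outer loop
vertex 3.326 -1.068 2.005
vertex 3.753 -2.916 2.38
vertex 3.194 -2.142 1.302
endloop
endfacet
facet normal 0.915 0.135 -0.379
outer loop
vertex 3.886 -1.842 3.082
vertex 3.753 -2.916 2.38
vertex 3.326 -1.068 2.005
endloop
endfacet
facet normal 0.316 -0.542 -0.779
outer loop
vertex -0.464 3.204 -3.287
vertex -1.086 2.642 -3.148
vertex -1.009 3.351 -3.61
endloop
endfacet
facet normal 0.179 0.974 0.141
outer loop
vertex -0.464 3.204 -3.287
vertex -1.009 3.351 -3.61
vertex -1.434 3.238 -2.292
endloop
endfacet
facet normal 0.316 -0.542 -0.779
outer loop
vertex -1.009 3.351 -3.61
vertex -1.086 2.642 -3.148
vertex -1.599 3.083 -3.663
endloop
endfacet
facet normal -0.409 0.911 -0.054
outer loop
vertex -1.009 3.351 -3.61
vertex -1.599 3.083 -3.663
vertex -1.434 3.238 -2.292
endloop
endfacet
facet normal 0.316 -0.542 -0.779
outer loop
vertex -1.599 3.083 -3.663
vertex -1.086 2.642 -3.148
vertex -1.889 2.556 -3.414
endloop
endfacet
facet normal -0.865 0.499 0.048
outer loop
vertex -1.599 3.083 -3.663
vertex -1.889 2.556 -3.414
vertex -1.434 3.238 -2.292
endloop
endfacet
facet normal 0.316 -0.541 -0.779
outer loop
vertex -1.889 2.556 -3.414
vertex -1.086 2.642 -3.148
vertex -1.708 2.08 -3.01
endloop
endfacet
facet normal -0.922 -0.022 0.387
outer loop
vertex -1.889 2.556 -3.414
vertex -1.708 2.08 -3.01
vertex -1.434 3.238 -2.292
endloop
endfacet
facet normal 0.317 -0.542 -0.779
outer loop
vertex -1.708 2.08 -3.01
vertex -1.086 2.642 -3.148
vertex -1.163 1.933 -2.686
endloop
endfacet
facet normal -0.547 -0.344 0.763
outer loop
vertex -1.708 2.08 -3.01
vertex -1.163 1.933 -2.686
vertex -1.434 3.238 -2.292
endloop
endfacet
facet normal 0.315 -0.542 -0.779
outer loop
vertex -1.163 1.933 -2.686
vertex -1.086 2.642 -3.148
vertex -0.573 2.201 -2.634
endloop
endfacet
facet normal 0.043 -0.281 0.959
outer loop
vertex -1.163 1.933 -2.686
vertex -0.573 2.201 -2.634
vertex -1.434 3.238 -2.292
endloop
endfacet
facet normal 0.316 -0.541 -0.779
outer loop
vertex -0.573 2.201 -2.634
vertex -1.086 2.642 -3.148
vertex -0.283 2.728 -2.882
endloop
endfacet
facet normal 0.497 0.130 0.858
outer loop
vertex -0.573 2.201 -2.634
vertex -0.283 2.728 -2.882
vertex -1.434 3.238 -2.292
endloop
endfacet
facet normal 0.316 -0.542 -0.779
outer loop
vertex -0.283 2.728 -2.882
vertex -1.086 2.642 -3.148
vertex -0.464 3.204 -3.287
endloop
endfacet
facet normal 0.554 0.652 0.518
outer loop
vertex -0.283 2.728 -2.882
vertex -0.464 3.204 -3.287
vertex -1.434 3.238 -2.292
endloop
endfacet

endsolid


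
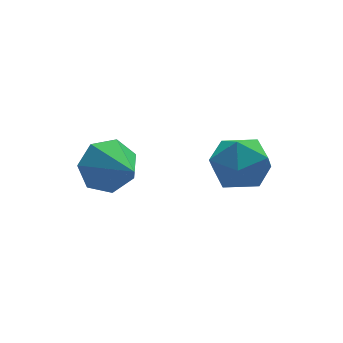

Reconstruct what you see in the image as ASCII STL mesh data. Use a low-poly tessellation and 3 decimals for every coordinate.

solid 
facet normal -0.084 0.872 -0.483
outer loop
vertex 0.138 4.169 -1.038
vertex -0.394 3.681 -1.827
vertex -0.785 4.134 -0.941
endloop
endfacet
facet normal 0.102 0.065 0.993
outer loop
vertex 0.138 4.169 -1.038
vertex -0.785 4.134 -0.941
vertex -0.226 1.919 -0.853
endloop
endfacet
facet normal -0.084 0.872 -0.483
outer loop
vertex -0.785 4.134 -0.941
vertex -0.394 3.681 -1.827
vertex -1.413 3.758 -1.511
endloop
endfacet
facet normal -0.624 -0.127 0.771
outer loop
vertex -0.785 4.134 -0.941
vertex -1.413 3.758 -1.511
vertex -0.226 1.919 -0.853
endloop
endfacet
facet normal -0.084 0.872 -0.482
outer loop
vertex -1.413 3.758 -1.511
vertex -0.394 3.681 -1.827
vertex -1.275 3.324 -2.32
endloop
endfacet
facet normal -0.853 -0.506 0.126
outer loop
vertex -1.413 3.758 -1.511
vertex -1.275 3.324 -2.32
vertex -0.226 1.919 -0.853
endloop
endfacet
facet normal -0.083 0.872 -0.483
outer loop
vertex -1.275 3.324 -2.32
vertex -0.394 3.681 -1.827
vertex -0.473 3.158 -2.758
endloop
endfacet
facet normal -0.413 -0.787 -0.458
outer loop
vertex -1.275 3.324 -2.32
vertex -0.473 3.158 -2.758
vertex -0.226 1.919 -0.853
endloop
endfacet
facet normal -0.083 0.872 -0.483
outer loop
vertex -0.473 3.158 -2.758
vertex -0.394 3.681 -1.827
vertex 0.388 3.386 -2.495
endloop
endfacet
facet normal 0.366 -0.758 -0.540
outer loop
vertex -0.473 3.158 -2.758
vertex 0.388 3.386 -2.495
vertex -0.226 1.919 -0.853
endloop
endfacet
facet normal -0.083 0.872 -0.482
outer loop
vertex 0.388 3.386 -2.495
vertex -0.394 3.681 -1.827
vertex 0.66 3.835 -1.73
endloop
endfacet
facet normal 0.895 -0.441 -0.059
outer loop
vertex 0.388 3.386 -2.495
vertex 0.66 3.835 -1.73
vertex -0.226 1.919 -0.853
endloop
endfacet
facet normal -0.083 0.872 -0.483
outer loop
vertex 0.66 3.835 -1.73
vertex -0.394 3.681 -1.827
vertex 0.138 4.169 -1.038
endloop
endfacet
facet normal 0.778 -0.075 0.623
outer loop
vertex 0.66 3.835 -1.73
vertex 0.138 4.169 -1.038
vertex -0.226 1.919 -0.853
endloop
endfacet
facet normal -0.505 0.456 0.733
outer loop
vertex 2.702 1.748 -0.214
vertex 1.882 0.966 -0.292
vertex 2.757 0.802 0.413
endloop
endfacet
facet normal 0.200 0.549 0.811
outer loop
vertex 2.702 1.748 -0.214
vertex 2.757 0.802 0.413
vertex 3.692 1.205 -0.09
endloop
endfacet
facet normal 0.447 0.866 0.222
outer loop
vertex 2.702 1.748 -0.214
vertex 3.692 1.205 -0.09
vertex 3.395 1.619 -1.105
endloop
endfacet
facet normal -0.104 0.970 -0.221
outer loop
vertex 2.702 1.748 -0.214
vertex 3.395 1.619 -1.105
vertex 2.276 1.471 -1.23
endloop
endfacet
facet normal -0.692 0.716 0.095
outer loop
vertex 2.702 1.748 -0.214
vertex 2.276 1.471 -1.23
vertex 1.882 0.966 -0.292
endloop
endfacet
facet normal 0.503 -0.094 0.859
outer loop
vertex 3.692 1.205 -0.09
vertex 2.757 0.802 0.413
vertex 3.484 0.089 -0.09
endloop
endfacet
facet normal -0.636 -0.245 0.732
outer loop
vertex 2.757 0.802 0.413
vertex 1.882 0.966 -0.292
vertex 2.365 -0.059 -0.215
endloop
endfacet
facet normal -0.938 0.175 -0.300
outer loop
vertex 1.882 0.966 -0.292
vertex 2.276 1.471 -1.23
vertex 2.068 0.355 -1.23
endloop
endfacet
facet normal 0.013 0.585 -0.811
outer loop
vertex 2.276 1.471 -1.23
vertex 3.395 1.619 -1.105
vertex 3.003 0.758 -1.733
endloop
endfacet
facet normal 0.903 0.419 -0.094
outer loop
vertex 3.395 1.619 -1.105
vertex 3.692 1.205 -0.09
vertex 3.878 0.594 -1.028
endloop
endfacet
facet normal 0.104 -0.970 0.221
outer loop
vertex 3.058 -0.188 -1.106
vertex 3.484 0.089 -0.09
vertex 2.365 -0.059 -0.215
endloop
endfacet
facet normal -0.447 -0.866 -0.222
outer loop
vertex 3.058 -0.188 -1.106
vertex 2.365 -0.059 -0.215
vertex 2.068 0.355 -1.23
endloop
endfacet
facet normal -0.200 -0.549 -0.811
outer loop
vertex 3.058 -0.188 -1.106
vertex 2.068 0.355 -1.23
vertex 3.003 0.758 -1.733
endloop
endfacet
facet normal 0.505 -0.456 -0.733
outer loop
vertex 3.058 -0.188 -1.106
vertex 3.003 0.758 -1.733
vertex 3.878 0.594 -1.028
endloop
endfacet
facet normal 0.692 -0.716 -0.095
outer loop
vertex 3.058 -0.188 -1.106
vertex 3.878 0.594 -1.028
vertex 3.484 0.089 -0.09
endloop
endfacet
facet normal -0.013 -0.585 0.811
outer loop
vertex 2.365 -0.059 -0.215
vertex 3.484 0.089 -0.09
vertex 2.757 0.802 0.413
endloop
endfacet
facet normal -0.903 -0.419 0.094
outer loop
vertex 2.068 0.355 -1.23
vertex 2.365 -0.059 -0.215
vertex 1.882 0.966 -0.292
endloop
endfacet
facet normal -0.503 0.094 -0.859
outer loop
vertex 3.003 0.758 -1.733
vertex 2.068 0.355 -1.23
vertex 2.276 1.471 -1.23
endloop
endfacet
facet normal 0.636 0.245 -0.732
outer loop
vertex 3.878 0.594 -1.028
vertex 3.003 0.758 -1.733
vertex 3.395 1.619 -1.105
endloop
endfacet
facet normal 0.938 -0.175 0.300
outer loop
vertex 3.484 0.089 -0.09
vertex 3.878 0.594 -1.028
vertex 3.692 1.205 -0.09
endloop
endfacet

endsolid


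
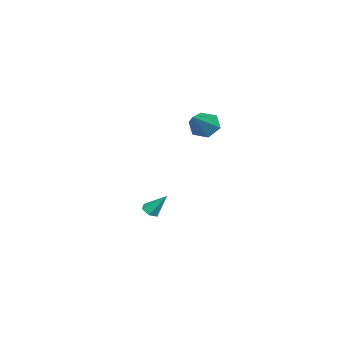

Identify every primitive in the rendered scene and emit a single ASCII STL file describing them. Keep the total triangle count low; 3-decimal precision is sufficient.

solid 
facet normal -0.041 -0.623 -0.781
outer loop
vertex -0.8 -4.344 -3.167
vertex -1.209 -4.058 -3.374
vertex -0.7 -3.932 -3.501
endloop
endfacet
facet normal 0.948 0.028 0.318
outer loop
vertex -0.8 -4.344 -3.167
vertex -0.7 -3.932 -3.501
vertex -1.151 -3.142 -2.226
endloop
endfacet
facet normal -0.041 -0.623 -0.781
outer loop
vertex -0.7 -3.932 -3.501
vertex -1.209 -4.058 -3.374
vertex -1.108 -3.646 -3.708
endloop
endfacet
facet normal 0.635 0.737 -0.232
outer loop
vertex -0.7 -3.932 -3.501
vertex -1.108 -3.646 -3.708
vertex -1.151 -3.142 -2.226
endloop
endfacet
facet normal -0.039 -0.623 -0.781
outer loop
vertex -1.108 -3.646 -3.708
vertex -1.209 -4.058 -3.374
vertex -1.618 -3.773 -3.581
endloop
endfacet
facet normal -0.302 0.900 -0.315
outer loop
vertex -1.108 -3.646 -3.708
vertex -1.618 -3.773 -3.581
vertex -1.151 -3.142 -2.226
endloop
endfacet
facet normal -0.039 -0.623 -0.781
outer loop
vertex -1.618 -3.773 -3.581
vertex -1.209 -4.058 -3.374
vertex -1.719 -4.185 -3.247
endloop
endfacet
facet normal -0.923 0.352 0.154
outer loop
vertex -1.618 -3.773 -3.581
vertex -1.719 -4.185 -3.247
vertex -1.151 -3.142 -2.226
endloop
endfacet
facet normal -0.039 -0.623 -0.781
outer loop
vertex -1.719 -4.185 -3.247
vertex -1.209 -4.058 -3.374
vertex -1.31 -4.47 -3.04
endloop
endfacet
facet normal -0.609 -0.360 0.707
outer loop
vertex -1.719 -4.185 -3.247
vertex -1.31 -4.47 -3.04
vertex -1.151 -3.142 -2.226
endloop
endfacet
facet normal -0.041 -0.623 -0.781
outer loop
vertex -1.31 -4.47 -3.04
vertex -1.209 -4.058 -3.374
vertex -0.8 -4.344 -3.167
endloop
endfacet
facet normal 0.325 -0.522 0.788
outer loop
vertex -1.31 -4.47 -3.04
vertex -0.8 -4.344 -3.167
vertex -1.151 -3.142 -2.226
endloop
endfacet
facet normal -0.857 -0.041 -0.514
outer loop
vertex 0.783 -0.969 2.867
vertex 0.418 -0.491 3.438
vertex 0.793 -0.143 2.785
endloop
endfacet
facet normal 0.776 -0.072 -0.626
outer loop
vertex 0.783 -0.969 2.867
vertex 0.793 -0.143 2.785
vertex 2.122 -0.409 4.462
endloop
endfacet
facet normal -0.857 -0.041 -0.514
outer loop
vertex 0.793 -0.143 2.785
vertex 0.418 -0.491 3.438
vertex 0.428 0.335 3.356
endloop
endfacet
facet normal 0.543 0.781 -0.307
outer loop
vertex 0.793 -0.143 2.785
vertex 0.428 0.335 3.356
vertex 2.122 -0.409 4.462
endloop
endfacet
facet normal -0.857 -0.041 -0.514
outer loop
vertex 0.428 0.335 3.356
vertex 0.418 -0.491 3.438
vertex 0.052 -0.012 4.01
endloop
endfacet
facet normal 0.059 0.868 0.494
outer loop
vertex 0.428 0.335 3.356
vertex 0.052 -0.012 4.01
vertex 2.122 -0.409 4.462
endloop
endfacet
facet normal -0.857 -0.041 -0.514
outer loop
vertex 0.052 -0.012 4.01
vertex 0.418 -0.491 3.438
vertex 0.042 -0.838 4.092
endloop
endfacet
facet normal -0.194 0.099 0.976
outer loop
vertex 0.052 -0.012 4.01
vertex 0.042 -0.838 4.092
vertex 2.122 -0.409 4.462
endloop
endfacet
facet normal -0.857 -0.041 -0.514
outer loop
vertex 0.042 -0.838 4.092
vertex 0.418 -0.491 3.438
vertex 0.408 -1.317 3.521
endloop
endfacet
facet normal 0.039 -0.753 0.657
outer loop
vertex 0.042 -0.838 4.092
vertex 0.408 -1.317 3.521
vertex 2.122 -0.409 4.462
endloop
endfacet
facet normal -0.857 -0.041 -0.513
outer loop
vertex 0.408 -1.317 3.521
vertex 0.418 -0.491 3.438
vertex 0.783 -0.969 2.867
endloop
endfacet
facet normal 0.524 -0.839 -0.146
outer loop
vertex 0.408 -1.317 3.521
vertex 0.783 -0.969 2.867
vertex 2.122 -0.409 4.462
endloop
endfacet

endsolid


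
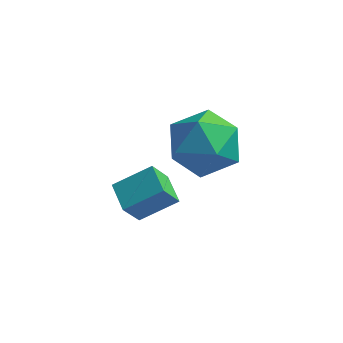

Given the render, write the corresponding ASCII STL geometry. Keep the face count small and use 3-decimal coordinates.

solid 
facet normal 0.196 0.396 0.897
outer loop
vertex 0.83 -0.144 -0.857
vertex 0.856 -1.146 -0.421
vertex 1.771 -0.699 -0.818
endloop
endfacet
facet normal 0.459 0.805 0.375
outer loop
vertex 0.83 -0.144 -0.857
vertex 1.771 -0.699 -0.818
vertex 1.508 -0.131 -1.715
endloop
endfacet
facet normal -0.082 0.995 -0.049
outer loop
vertex 0.83 -0.144 -0.857
vertex 1.508 -0.131 -1.715
vertex 0.43 -0.227 -1.871
endloop
endfacet
facet normal -0.679 0.703 0.210
outer loop
vertex 0.83 -0.144 -0.857
vertex 0.43 -0.227 -1.871
vertex 0.027 -0.855 -1.071
endloop
endfacet
facet normal -0.507 0.333 0.795
outer loop
vertex 0.83 -0.144 -0.857
vertex 0.027 -0.855 -1.071
vertex 0.856 -1.146 -0.421
endloop
endfacet
facet normal 0.912 0.409 -0.008
outer loop
vertex 1.508 -0.131 -1.715
vertex 1.771 -0.699 -0.818
vertex 1.953 -1.125 -1.809
endloop
endfacet
facet normal 0.487 -0.254 0.836
outer loop
vertex 1.771 -0.699 -0.818
vertex 0.856 -1.146 -0.421
vertex 1.55 -1.753 -1.009
endloop
endfacet
facet normal -0.651 -0.355 0.671
outer loop
vertex 0.856 -1.146 -0.421
vertex 0.027 -0.855 -1.071
vertex 0.472 -1.849 -1.165
endloop
endfacet
facet normal -0.929 0.245 -0.276
outer loop
vertex 0.027 -0.855 -1.071
vertex 0.43 -0.227 -1.871
vertex 0.209 -1.281 -2.062
endloop
endfacet
facet normal 0.037 0.717 -0.696
outer loop
vertex 0.43 -0.227 -1.871
vertex 1.508 -0.131 -1.715
vertex 1.124 -0.834 -2.459
endloop
endfacet
facet normal 0.679 -0.703 -0.210
outer loop
vertex 1.15 -1.836 -2.023
vertex 1.953 -1.125 -1.809
vertex 1.55 -1.753 -1.009
endloop
endfacet
facet normal 0.082 -0.995 0.049
outer loop
vertex 1.15 -1.836 -2.023
vertex 1.55 -1.753 -1.009
vertex 0.472 -1.849 -1.165
endloop
endfacet
facet normal -0.459 -0.805 -0.375
outer loop
vertex 1.15 -1.836 -2.023
vertex 0.472 -1.849 -1.165
vertex 0.209 -1.281 -2.062
endloop
endfacet
facet normal -0.196 -0.396 -0.897
outer loop
vertex 1.15 -1.836 -2.023
vertex 0.209 -1.281 -2.062
vertex 1.124 -0.834 -2.459
endloop
endfacet
facet normal 0.507 -0.333 -0.795
outer loop
vertex 1.15 -1.836 -2.023
vertex 1.124 -0.834 -2.459
vertex 1.953 -1.125 -1.809
endloop
endfacet
facet normal 0.929 -0.245 0.276
outer loop
vertex 1.55 -1.753 -1.009
vertex 1.953 -1.125 -1.809
vertex 1.771 -0.699 -0.818
endloop
endfacet
facet normal -0.037 -0.717 0.696
outer loop
vertex 0.472 -1.849 -1.165
vertex 1.55 -1.753 -1.009
vertex 0.856 -1.146 -0.421
endloop
endfacet
facet normal -0.912 -0.409 0.008
outer loop
vertex 0.209 -1.281 -2.062
vertex 0.472 -1.849 -1.165
vertex 0.027 -0.855 -1.071
endloop
endfacet
facet normal -0.487 0.254 -0.836
outer loop
vertex 1.124 -0.834 -2.459
vertex 0.209 -1.281 -2.062
vertex 0.43 -0.227 -1.871
endloop
endfacet
facet normal 0.651 0.355 -0.671
outer loop
vertex 1.953 -1.125 -1.809
vertex 1.124 -0.834 -2.459
vertex 1.508 -0.131 -1.715
endloop
endfacet
facet normal -0.269 -0.462 0.845
outer loop
vertex 0.054 -1.505 -3.3
vertex -0.497 -0.799 -3.09
vertex -0.881 -2.056 -3.899
endloop
endfacet
facet normal 0.599 -0.768 -0.228
outer loop
vertex -0.603 -1.581 -4.77
vertex 0.054 -1.505 -3.3
vertex -0.881 -2.056 -3.899
endloop
endfacet
facet normal -0.269 -0.462 0.845
outer loop
vertex -0.881 -2.056 -3.899
vertex -0.497 -0.799 -3.09
vertex -1.432 -1.35 -3.689
endloop
endfacet
facet normal -0.754 -0.445 -0.483
outer loop
vertex -1.432 -1.35 -3.689
vertex -0.603 -1.581 -4.77
vertex -0.881 -2.056 -3.899
endloop
endfacet
facet normal 0.754 0.445 0.483
outer loop
vertex 0.054 -1.505 -3.3
vertex -0.219 -0.324 -3.961
vertex -0.497 -0.799 -3.09
endloop
endfacet
facet normal 0.599 -0.768 -0.228
outer loop
vertex 0.332 -1.03 -4.171
vertex 0.054 -1.505 -3.3
vertex -0.603 -1.581 -4.77
endloop
endfacet
facet normal 0.754 0.445 0.483
outer loop
vertex 0.332 -1.03 -4.171
vertex -0.219 -0.324 -3.961
vertex 0.054 -1.505 -3.3
endloop
endfacet
facet normal -0.599 0.768 0.228
outer loop
vertex -0.497 -0.799 -3.09
vertex -0.219 -0.324 -3.961
vertex -1.432 -1.35 -3.689
endloop
endfacet
facet normal -0.754 -0.445 -0.483
outer loop
vertex -1.154 -0.875 -4.56
vertex -0.603 -1.581 -4.77
vertex -1.432 -1.35 -3.689
endloop
endfacet
facet normal -0.599 0.768 0.228
outer loop
vertex -1.432 -1.35 -3.689
vertex -0.219 -0.324 -3.961
vertex -1.154 -0.875 -4.56
endloop
endfacet
facet normal 0.269 0.462 -0.845
outer loop
vertex -1.154 -0.875 -4.56
vertex 0.332 -1.03 -4.171
vertex -0.603 -1.581 -4.77
endloop
endfacet
facet normal 0.269 0.462 -0.845
outer loop
vertex -0.219 -0.324 -3.961
vertex 0.332 -1.03 -4.171
vertex -1.154 -0.875 -4.56
endloop
endfacet

endsolid


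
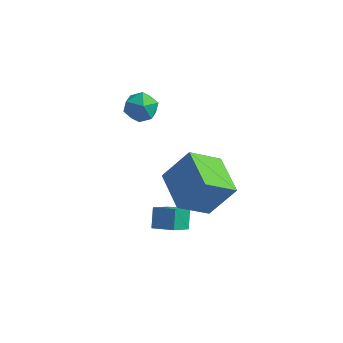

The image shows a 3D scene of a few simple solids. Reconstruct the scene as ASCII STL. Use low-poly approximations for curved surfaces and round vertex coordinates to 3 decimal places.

solid 
facet normal -0.623 0.772 0.128
outer loop
vertex 2.27 -2.491 2.967
vertex 3.376 -1.403 1.786
vertex 1.208 -3.091 1.42
endloop
endfacet
facet normal -0.567 -0.558 0.606
outer loop
vertex 2.504 -4.697 1.154
vertex 2.27 -2.491 2.967
vertex 1.208 -3.091 1.42
endloop
endfacet
facet normal -0.623 0.772 0.128
outer loop
vertex 1.208 -3.091 1.42
vertex 3.376 -1.403 1.786
vertex 2.315 -2.003 0.239
endloop
endfacet
facet normal -0.539 -0.305 -0.786
outer loop
vertex 2.315 -2.003 0.239
vertex 2.504 -4.697 1.154
vertex 1.208 -3.091 1.42
endloop
endfacet
facet normal 0.539 0.305 0.785
outer loop
vertex 2.27 -2.491 2.967
vertex 4.672 -3.009 1.52
vertex 3.376 -1.403 1.786
endloop
endfacet
facet normal -0.567 -0.558 0.606
outer loop
vertex 3.565 -4.097 2.701
vertex 2.27 -2.491 2.967
vertex 2.504 -4.697 1.154
endloop
endfacet
facet normal 0.539 0.304 0.785
outer loop
vertex 3.565 -4.097 2.701
vertex 4.672 -3.009 1.52
vertex 2.27 -2.491 2.967
endloop
endfacet
facet normal 0.567 0.558 -0.606
outer loop
vertex 3.376 -1.403 1.786
vertex 4.672 -3.009 1.52
vertex 2.315 -2.003 0.239
endloop
endfacet
facet normal -0.539 -0.305 -0.785
outer loop
vertex 3.61 -3.609 -0.027
vertex 2.504 -4.697 1.154
vertex 2.315 -2.003 0.239
endloop
endfacet
facet normal 0.567 0.558 -0.606
outer loop
vertex 2.315 -2.003 0.239
vertex 4.672 -3.009 1.52
vertex 3.61 -3.609 -0.027
endloop
endfacet
facet normal 0.623 -0.772 -0.128
outer loop
vertex 3.61 -3.609 -0.027
vertex 3.565 -4.097 2.701
vertex 2.504 -4.697 1.154
endloop
endfacet
facet normal 0.622 -0.772 -0.128
outer loop
vertex 4.672 -3.009 1.52
vertex 3.565 -4.097 2.701
vertex 3.61 -3.609 -0.027
endloop
endfacet
facet normal 0.410 0.696 0.589
outer loop
vertex -1.624 2.947 0.652
vertex -1.797 2.407 1.41
vertex -0.978 2.319 0.944
endloop
endfacet
facet normal 0.709 0.703 -0.058
outer loop
vertex -1.624 2.947 0.652
vertex -0.978 2.319 0.944
vertex -1.155 2.421 0.02
endloop
endfacet
facet normal 0.194 0.820 -0.538
outer loop
vertex -1.624 2.947 0.652
vertex -1.155 2.421 0.02
vertex -2.084 2.572 -0.085
endloop
endfacet
facet normal -0.423 0.887 -0.187
outer loop
vertex -1.624 2.947 0.652
vertex -2.084 2.572 -0.085
vertex -2.48 2.564 0.774
endloop
endfacet
facet normal -0.289 0.810 0.511
outer loop
vertex -1.624 2.947 0.652
vertex -2.48 2.564 0.774
vertex -1.797 2.407 1.41
endloop
endfacet
facet normal 0.982 0.053 -0.182
outer loop
vertex -1.155 2.421 0.02
vertex -0.978 2.319 0.944
vertex -1.04 1.556 0.386
endloop
endfacet
facet normal 0.498 0.043 0.866
outer loop
vertex -0.978 2.319 0.944
vertex -1.797 2.407 1.41
vertex -1.436 1.548 1.245
endloop
endfacet
facet normal -0.635 0.228 0.738
outer loop
vertex -1.797 2.407 1.41
vertex -2.48 2.564 0.774
vertex -2.365 1.699 1.14
endloop
endfacet
facet normal -0.851 0.354 -0.389
outer loop
vertex -2.48 2.564 0.774
vertex -2.084 2.572 -0.085
vertex -2.542 1.801 0.216
endloop
endfacet
facet normal 0.148 0.246 -0.958
outer loop
vertex -2.084 2.572 -0.085
vertex -1.155 2.421 0.02
vertex -1.723 1.713 -0.25
endloop
endfacet
facet normal 0.423 -0.887 0.187
outer loop
vertex -1.896 1.173 0.508
vertex -1.04 1.556 0.386
vertex -1.436 1.548 1.245
endloop
endfacet
facet normal -0.194 -0.820 0.538
outer loop
vertex -1.896 1.173 0.508
vertex -1.436 1.548 1.245
vertex -2.365 1.699 1.14
endloop
endfacet
facet normal -0.709 -0.703 0.058
outer loop
vertex -1.896 1.173 0.508
vertex -2.365 1.699 1.14
vertex -2.542 1.801 0.216
endloop
endfacet
facet normal -0.410 -0.696 -0.589
outer loop
vertex -1.896 1.173 0.508
vertex -2.542 1.801 0.216
vertex -1.723 1.713 -0.25
endloop
endfacet
facet normal 0.289 -0.810 -0.511
outer loop
vertex -1.896 1.173 0.508
vertex -1.723 1.713 -0.25
vertex -1.04 1.556 0.386
endloop
endfacet
facet normal 0.851 -0.354 0.389
outer loop
vertex -1.436 1.548 1.245
vertex -1.04 1.556 0.386
vertex -0.978 2.319 0.944
endloop
endfacet
facet normal -0.148 -0.246 0.958
outer loop
vertex -2.365 1.699 1.14
vertex -1.436 1.548 1.245
vertex -1.797 2.407 1.41
endloop
endfacet
facet normal -0.982 -0.053 0.182
outer loop
vertex -2.542 1.801 0.216
vertex -2.365 1.699 1.14
vertex -2.48 2.564 0.774
endloop
endfacet
facet normal -0.498 -0.043 -0.866
outer loop
vertex -1.723 1.713 -0.25
vertex -2.542 1.801 0.216
vertex -2.084 2.572 -0.085
endloop
endfacet
facet normal 0.635 -0.228 -0.738
outer loop
vertex -1.04 1.556 0.386
vertex -1.723 1.713 -0.25
vertex -1.155 2.421 0.02
endloop
endfacet
facet normal -0.950 0.058 -0.308
outer loop
vertex 0.596 -2.641 -1.746
vertex 0.949 -1.624 -2.641
vertex 0.799 -3.388 -2.513
endloop
endfacet
facet normal -0.253 -0.726 0.640
outer loop
vertex 1.891 -3.456 -2.159
vertex 0.596 -2.641 -1.746
vertex 0.799 -3.388 -2.513
endloop
endfacet
facet normal -0.950 0.058 -0.308
outer loop
vertex 0.799 -3.388 -2.513
vertex 0.949 -1.624 -2.641
vertex 1.152 -2.371 -3.409
endloop
endfacet
facet normal 0.186 -0.685 -0.704
outer loop
vertex 1.152 -2.371 -3.409
vertex 1.891 -3.456 -2.159
vertex 0.799 -3.388 -2.513
endloop
endfacet
facet normal -0.186 0.685 0.705
outer loop
vertex 0.596 -2.641 -1.746
vertex 2.041 -1.692 -2.287
vertex 0.949 -1.624 -2.641
endloop
endfacet
facet normal -0.253 -0.726 0.639
outer loop
vertex 1.688 -2.709 -1.391
vertex 0.596 -2.641 -1.746
vertex 1.891 -3.456 -2.159
endloop
endfacet
facet normal -0.186 0.685 0.704
outer loop
vertex 1.688 -2.709 -1.391
vertex 2.041 -1.692 -2.287
vertex 0.596 -2.641 -1.746
endloop
endfacet
facet normal 0.253 0.726 -0.640
outer loop
vertex 0.949 -1.624 -2.641
vertex 2.041 -1.692 -2.287
vertex 1.152 -2.371 -3.409
endloop
endfacet
facet normal 0.186 -0.685 -0.705
outer loop
vertex 2.244 -2.439 -3.054
vertex 1.891 -3.456 -2.159
vertex 1.152 -2.371 -3.409
endloop
endfacet
facet normal 0.253 0.726 -0.640
outer loop
vertex 1.152 -2.371 -3.409
vertex 2.041 -1.692 -2.287
vertex 2.244 -2.439 -3.054
endloop
endfacet
facet normal 0.950 -0.059 0.308
outer loop
vertex 2.244 -2.439 -3.054
vertex 1.688 -2.709 -1.391
vertex 1.891 -3.456 -2.159
endloop
endfacet
facet normal 0.950 -0.058 0.308
outer loop
vertex 2.041 -1.692 -2.287
vertex 1.688 -2.709 -1.391
vertex 2.244 -2.439 -3.054
endloop
endfacet

endsolid


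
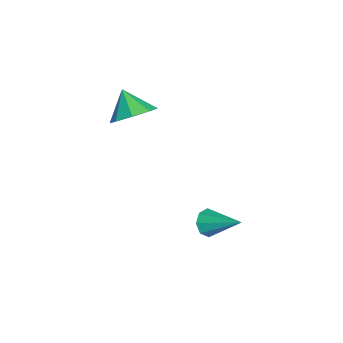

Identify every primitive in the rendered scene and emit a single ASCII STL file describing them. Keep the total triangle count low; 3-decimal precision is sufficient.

solid 
facet normal 0.563 0.379 -0.734
outer loop
vertex -2.57 -0.911 1.601
vertex -3.295 -0.258 1.382
vertex -2.503 -0.256 1.991
endloop
endfacet
facet normal 0.353 -0.505 0.788
outer loop
vertex -2.57 -0.911 1.601
vertex -2.503 -0.256 1.991
vertex -4.045 -0.762 2.358
endloop
endfacet
facet normal 0.564 0.378 -0.734
outer loop
vertex -2.503 -0.256 1.991
vertex -3.295 -0.258 1.382
vertex -2.899 0.398 2.024
endloop
endfacet
facet normal 0.207 0.076 0.975
outer loop
vertex -2.503 -0.256 1.991
vertex -2.899 0.398 2.024
vertex -4.045 -0.762 2.358
endloop
endfacet
facet normal 0.563 0.379 -0.735
outer loop
vertex -2.899 0.398 2.024
vertex -3.295 -0.258 1.382
vertex -3.528 0.667 1.681
endloop
endfacet
facet normal -0.249 0.487 0.837
outer loop
vertex -2.899 0.398 2.024
vertex -3.528 0.667 1.681
vertex -4.045 -0.762 2.358
endloop
endfacet
facet normal 0.563 0.379 -0.735
outer loop
vertex -3.528 0.667 1.681
vertex -3.295 -0.258 1.382
vertex -4.021 0.395 1.163
endloop
endfacet
facet normal -0.746 0.486 0.455
outer loop
vertex -3.528 0.667 1.681
vertex -4.021 0.395 1.163
vertex -4.045 -0.762 2.358
endloop
endfacet
facet normal 0.563 0.380 -0.734
outer loop
vertex -4.021 0.395 1.163
vertex -3.295 -0.258 1.382
vertex -4.088 -0.26 0.772
endloop
endfacet
facet normal -0.996 0.072 0.050
outer loop
vertex -4.021 0.395 1.163
vertex -4.088 -0.26 0.772
vertex -4.045 -0.762 2.358
endloop
endfacet
facet normal 0.564 0.378 -0.734
outer loop
vertex -4.088 -0.26 0.772
vertex -3.295 -0.258 1.382
vertex -3.692 -0.914 0.739
endloop
endfacet
facet normal -0.850 -0.508 -0.138
outer loop
vertex -4.088 -0.26 0.772
vertex -3.692 -0.914 0.739
vertex -4.045 -0.762 2.358
endloop
endfacet
facet normal 0.563 0.379 -0.734
outer loop
vertex -3.692 -0.914 0.739
vertex -3.295 -0.258 1.382
vertex -3.063 -1.183 1.082
endloop
endfacet
facet normal -0.393 -0.919 0.001
outer loop
vertex -3.692 -0.914 0.739
vertex -3.063 -1.183 1.082
vertex -4.045 -0.762 2.358
endloop
endfacet
facet normal 0.563 0.379 -0.734
outer loop
vertex -3.063 -1.183 1.082
vertex -3.295 -0.258 1.382
vertex -2.57 -0.911 1.601
endloop
endfacet
facet normal 0.104 -0.918 0.383
outer loop
vertex -3.063 -1.183 1.082
vertex -2.57 -0.911 1.601
vertex -4.045 -0.762 2.358
endloop
endfacet
facet normal -0.481 -0.715 -0.508
outer loop
vertex -0.956 2.464 -3.791
vertex -1.541 2.762 -3.657
vertex -1.088 2.807 -4.149
endloop
endfacet
facet normal 0.948 0.035 -0.316
outer loop
vertex -0.956 2.464 -3.791
vertex -1.088 2.807 -4.149
vertex -0.659 4.078 -2.723
endloop
endfacet
facet normal -0.480 -0.716 -0.507
outer loop
vertex -1.088 2.807 -4.149
vertex -1.541 2.762 -3.657
vertex -1.486 3.123 -4.219
endloop
endfacet
facet normal 0.542 0.540 -0.644
outer loop
vertex -1.088 2.807 -4.149
vertex -1.486 3.123 -4.219
vertex -0.659 4.078 -2.723
endloop
endfacet
facet normal -0.479 -0.717 -0.507
outer loop
vertex -1.486 3.123 -4.219
vertex -1.541 2.762 -3.657
vertex -1.916 3.227 -3.96
endloop
endfacet
facet normal -0.092 0.862 -0.499
outer loop
vertex -1.486 3.123 -4.219
vertex -1.916 3.227 -3.96
vertex -0.659 4.078 -2.723
endloop
endfacet
facet normal -0.479 -0.717 -0.507
outer loop
vertex -1.916 3.227 -3.96
vertex -1.541 2.762 -3.657
vertex -2.127 3.059 -3.523
endloop
endfacet
facet normal -0.582 0.813 0.032
outer loop
vertex -1.916 3.227 -3.96
vertex -2.127 3.059 -3.523
vertex -0.659 4.078 -2.723
endloop
endfacet
facet normal -0.479 -0.715 -0.509
outer loop
vertex -2.127 3.059 -3.523
vertex -1.541 2.762 -3.657
vertex -1.994 2.716 -3.166
endloop
endfacet
facet normal -0.641 0.420 0.642
outer loop
vertex -2.127 3.059 -3.523
vertex -1.994 2.716 -3.166
vertex -0.659 4.078 -2.723
endloop
endfacet
facet normal -0.479 -0.716 -0.509
outer loop
vertex -1.994 2.716 -3.166
vertex -1.541 2.762 -3.657
vertex -1.596 2.4 -3.096
endloop
endfacet
facet normal -0.236 -0.083 0.968
outer loop
vertex -1.994 2.716 -3.166
vertex -1.596 2.4 -3.096
vertex -0.659 4.078 -2.723
endloop
endfacet
facet normal -0.479 -0.715 -0.509
outer loop
vertex -1.596 2.4 -3.096
vertex -1.541 2.762 -3.657
vertex -1.166 2.296 -3.355
endloop
endfacet
facet normal 0.398 -0.405 0.823
outer loop
vertex -1.596 2.4 -3.096
vertex -1.166 2.296 -3.355
vertex -0.659 4.078 -2.723
endloop
endfacet
facet normal -0.481 -0.715 -0.507
outer loop
vertex -1.166 2.296 -3.355
vertex -1.541 2.762 -3.657
vertex -0.956 2.464 -3.791
endloop
endfacet
facet normal 0.888 -0.356 0.291
outer loop
vertex -1.166 2.296 -3.355
vertex -0.956 2.464 -3.791
vertex -0.659 4.078 -2.723
endloop
endfacet

endsolid


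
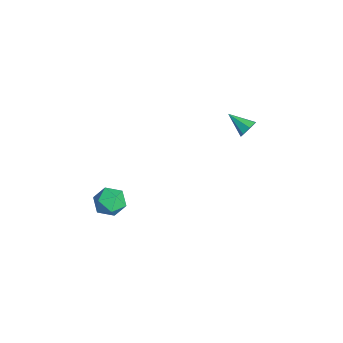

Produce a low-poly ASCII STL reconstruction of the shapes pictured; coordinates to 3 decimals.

solid 
facet normal 0.631 0.636 -0.445
outer loop
vertex 2.192 3.535 1.908
vertex 1.858 3.571 1.486
vertex 1.869 3.873 1.933
endloop
endfacet
facet normal 0.099 0.021 0.995
outer loop
vertex 2.192 3.535 1.908
vertex 1.869 3.873 1.933
vertex 1.082 2.789 2.034
endloop
endfacet
facet normal 0.631 0.636 -0.445
outer loop
vertex 1.869 3.873 1.933
vertex 1.858 3.571 1.486
vertex 1.537 3.984 1.621
endloop
endfacet
facet normal -0.527 0.450 0.721
outer loop
vertex 1.869 3.873 1.933
vertex 1.537 3.984 1.621
vertex 1.082 2.789 2.034
endloop
endfacet
facet normal 0.630 0.636 -0.446
outer loop
vertex 1.537 3.984 1.621
vertex 1.858 3.571 1.486
vertex 1.447 3.783 1.207
endloop
endfacet
facet normal -0.931 0.364 0.026
outer loop
vertex 1.537 3.984 1.621
vertex 1.447 3.783 1.207
vertex 1.082 2.789 2.034
endloop
endfacet
facet normal 0.631 0.635 -0.447
outer loop
vertex 1.447 3.783 1.207
vertex 1.858 3.571 1.486
vertex 1.666 3.422 1.003
endloop
endfacet
facet normal -0.808 -0.172 -0.563
outer loop
vertex 1.447 3.783 1.207
vertex 1.666 3.422 1.003
vertex 1.082 2.789 2.034
endloop
endfacet
facet normal 0.632 0.634 -0.447
outer loop
vertex 1.666 3.422 1.003
vertex 1.858 3.571 1.486
vertex 2.029 3.173 1.163
endloop
endfacet
facet normal -0.251 -0.755 -0.606
outer loop
vertex 1.666 3.422 1.003
vertex 2.029 3.173 1.163
vertex 1.082 2.789 2.034
endloop
endfacet
facet normal 0.630 0.634 -0.449
outer loop
vertex 2.029 3.173 1.163
vertex 1.858 3.571 1.486
vertex 2.264 3.224 1.565
endloop
endfacet
facet normal 0.321 -0.945 -0.068
outer loop
vertex 2.029 3.173 1.163
vertex 2.264 3.224 1.565
vertex 1.082 2.789 2.034
endloop
endfacet
facet normal 0.630 0.636 -0.445
outer loop
vertex 2.264 3.224 1.565
vertex 1.858 3.571 1.486
vertex 2.192 3.535 1.908
endloop
endfacet
facet normal 0.476 -0.600 0.643
outer loop
vertex 2.264 3.224 1.565
vertex 2.192 3.535 1.908
vertex 1.082 2.789 2.034
endloop
endfacet
facet normal -0.844 -0.403 0.354
outer loop
vertex 1.493 -2.885 -2.363
vertex 1.886 -3.635 -2.279
vertex 1.89 -3.078 -1.635
endloop
endfacet
facet normal -0.805 0.292 0.516
outer loop
vertex 1.493 -2.885 -2.363
vertex 1.89 -3.078 -1.635
vertex 1.962 -2.296 -1.965
endloop
endfacet
facet normal -0.747 0.658 -0.093
outer loop
vertex 1.493 -2.885 -2.363
vertex 1.962 -2.296 -1.965
vertex 2.002 -2.37 -2.812
endloop
endfacet
facet normal -0.751 0.190 -0.633
outer loop
vertex 1.493 -2.885 -2.363
vertex 2.002 -2.37 -2.812
vertex 1.956 -3.198 -3.006
endloop
endfacet
facet normal -0.810 -0.465 -0.357
outer loop
vertex 1.493 -2.885 -2.363
vertex 1.956 -3.198 -3.006
vertex 1.886 -3.635 -2.279
endloop
endfacet
facet normal -0.209 0.396 0.894
outer loop
vertex 1.962 -2.296 -1.965
vertex 1.89 -3.078 -1.635
vertex 2.644 -2.682 -1.634
endloop
endfacet
facet normal -0.272 -0.727 0.631
outer loop
vertex 1.89 -3.078 -1.635
vertex 1.886 -3.635 -2.279
vertex 2.598 -3.51 -1.828
endloop
endfacet
facet normal -0.217 -0.827 -0.518
outer loop
vertex 1.886 -3.635 -2.279
vertex 1.956 -3.198 -3.006
vertex 2.638 -3.584 -2.675
endloop
endfacet
facet normal -0.121 0.233 -0.965
outer loop
vertex 1.956 -3.198 -3.006
vertex 2.002 -2.37 -2.812
vertex 2.71 -2.802 -3.005
endloop
endfacet
facet normal -0.115 0.989 -0.092
outer loop
vertex 2.002 -2.37 -2.812
vertex 1.962 -2.296 -1.965
vertex 2.714 -2.245 -2.361
endloop
endfacet
facet normal 0.751 -0.190 0.633
outer loop
vertex 3.107 -2.995 -2.277
vertex 2.644 -2.682 -1.634
vertex 2.598 -3.51 -1.828
endloop
endfacet
facet normal 0.747 -0.658 0.093
outer loop
vertex 3.107 -2.995 -2.277
vertex 2.598 -3.51 -1.828
vertex 2.638 -3.584 -2.675
endloop
endfacet
facet normal 0.805 -0.292 -0.516
outer loop
vertex 3.107 -2.995 -2.277
vertex 2.638 -3.584 -2.675
vertex 2.71 -2.802 -3.005
endloop
endfacet
facet normal 0.844 0.403 -0.354
outer loop
vertex 3.107 -2.995 -2.277
vertex 2.71 -2.802 -3.005
vertex 2.714 -2.245 -2.361
endloop
endfacet
facet normal 0.810 0.465 0.357
outer loop
vertex 3.107 -2.995 -2.277
vertex 2.714 -2.245 -2.361
vertex 2.644 -2.682 -1.634
endloop
endfacet
facet normal 0.121 -0.233 0.965
outer loop
vertex 2.598 -3.51 -1.828
vertex 2.644 -2.682 -1.634
vertex 1.89 -3.078 -1.635
endloop
endfacet
facet normal 0.115 -0.989 0.092
outer loop
vertex 2.638 -3.584 -2.675
vertex 2.598 -3.51 -1.828
vertex 1.886 -3.635 -2.279
endloop
endfacet
facet normal 0.209 -0.396 -0.894
outer loop
vertex 2.71 -2.802 -3.005
vertex 2.638 -3.584 -2.675
vertex 1.956 -3.198 -3.006
endloop
endfacet
facet normal 0.272 0.727 -0.631
outer loop
vertex 2.714 -2.245 -2.361
vertex 2.71 -2.802 -3.005
vertex 2.002 -2.37 -2.812
endloop
endfacet
facet normal 0.217 0.827 0.518
outer loop
vertex 2.644 -2.682 -1.634
vertex 2.714 -2.245 -2.361
vertex 1.962 -2.296 -1.965
endloop
endfacet

endsolid


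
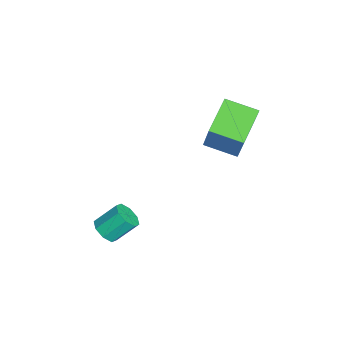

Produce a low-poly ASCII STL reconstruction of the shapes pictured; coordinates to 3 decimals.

solid 
facet normal -0.849 0.366 0.382
outer loop
vertex -4.038 1.442 2.74
vertex -3.668 2.644 2.411
vertex -4.777 1.267 1.264
endloop
endfacet
facet normal -0.285 -0.925 0.252
outer loop
vertex -3.452 0.696 0.669
vertex -4.038 1.442 2.74
vertex -4.777 1.267 1.264
endloop
endfacet
facet normal -0.849 0.367 0.381
outer loop
vertex -4.777 1.267 1.264
vertex -3.668 2.644 2.411
vertex -4.406 2.468 0.935
endloop
endfacet
facet normal -0.445 -0.106 -0.889
outer loop
vertex -4.406 2.468 0.935
vertex -3.452 0.696 0.669
vertex -4.777 1.267 1.264
endloop
endfacet
facet normal 0.445 0.106 0.889
outer loop
vertex -4.038 1.442 2.74
vertex -2.343 2.073 1.816
vertex -3.668 2.644 2.411
endloop
endfacet
facet normal -0.285 -0.925 0.253
outer loop
vertex -2.714 0.872 2.145
vertex -4.038 1.442 2.74
vertex -3.452 0.696 0.669
endloop
endfacet
facet normal 0.445 0.106 0.889
outer loop
vertex -2.714 0.872 2.145
vertex -2.343 2.073 1.816
vertex -4.038 1.442 2.74
endloop
endfacet
facet normal 0.285 0.925 -0.253
outer loop
vertex -3.668 2.644 2.411
vertex -2.343 2.073 1.816
vertex -4.406 2.468 0.935
endloop
endfacet
facet normal -0.445 -0.106 -0.889
outer loop
vertex -3.082 1.898 0.34
vertex -3.452 0.696 0.669
vertex -4.406 2.468 0.935
endloop
endfacet
facet normal 0.285 0.925 -0.252
outer loop
vertex -4.406 2.468 0.935
vertex -2.343 2.073 1.816
vertex -3.082 1.898 0.34
endloop
endfacet
facet normal 0.849 -0.366 -0.381
outer loop
vertex -3.082 1.898 0.34
vertex -2.714 0.872 2.145
vertex -3.452 0.696 0.669
endloop
endfacet
facet normal 0.849 -0.367 -0.381
outer loop
vertex -2.343 2.073 1.816
vertex -2.714 0.872 2.145
vertex -3.082 1.898 0.34
endloop
endfacet
facet normal 0.146 -0.714 -0.684
outer loop
vertex -1.578 -3.075 -2.366
vertex -1.848 -2.75 -2.763
vertex -1.299 -2.808 -2.585
endloop
endfacet
facet normal 0.764 -0.358 0.537
outer loop
vertex -1.578 -3.075 -2.366
vertex -1.299 -2.808 -2.585
vertex -1.742 -2.275 -1.6
endloop
endfacet
facet normal 0.764 -0.358 0.537
outer loop
vertex -1.742 -2.275 -1.6
vertex -1.299 -2.808 -2.585
vertex -1.463 -2.008 -1.819
endloop
endfacet
facet normal -0.146 0.714 0.684
outer loop
vertex -1.742 -2.275 -1.6
vertex -1.463 -2.008 -1.819
vertex -2.012 -1.95 -1.997
endloop
endfacet
facet normal 0.146 -0.715 -0.684
outer loop
vertex -1.299 -2.808 -2.585
vertex -1.848 -2.75 -2.763
vertex -1.342 -2.507 -2.909
endloop
endfacet
facet normal 0.984 0.173 0.030
outer loop
vertex -1.299 -2.808 -2.585
vertex -1.342 -2.507 -2.909
vertex -1.463 -2.008 -1.819
endloop
endfacet
facet normal 0.985 0.171 0.031
outer loop
vertex -1.463 -2.008 -1.819
vertex -1.342 -2.507 -2.909
vertex -1.505 -1.707 -2.142
endloop
endfacet
facet normal -0.146 0.714 0.685
outer loop
vertex -1.463 -2.008 -1.819
vertex -1.505 -1.707 -2.142
vertex -2.012 -1.95 -1.997
endloop
endfacet
facet normal 0.146 -0.714 -0.685
outer loop
vertex -1.342 -2.507 -2.909
vertex -1.848 -2.75 -2.763
vertex -1.681 -2.348 -3.147
endloop
endfacet
facet normal 0.628 0.601 -0.494
outer loop
vertex -1.342 -2.507 -2.909
vertex -1.681 -2.348 -3.147
vertex -1.505 -1.707 -2.142
endloop
endfacet
facet normal 0.627 0.602 -0.494
outer loop
vertex -1.505 -1.707 -2.142
vertex -1.681 -2.348 -3.147
vertex -1.845 -1.548 -2.38
endloop
endfacet
facet normal -0.146 0.714 0.685
outer loop
vertex -1.505 -1.707 -2.142
vertex -1.845 -1.548 -2.38
vertex -2.012 -1.95 -1.997
endloop
endfacet
facet normal 0.146 -0.714 -0.684
outer loop
vertex -1.681 -2.348 -3.147
vertex -1.848 -2.75 -2.763
vertex -2.118 -2.425 -3.16
endloop
endfacet
facet normal -0.098 0.678 -0.728
outer loop
vertex -1.681 -2.348 -3.147
vertex -2.118 -2.425 -3.16
vertex -1.845 -1.548 -2.38
endloop
endfacet
facet normal -0.096 0.678 -0.729
outer loop
vertex -1.845 -1.548 -2.38
vertex -2.118 -2.425 -3.16
vertex -2.282 -1.625 -2.394
endloop
endfacet
facet normal -0.148 0.714 0.685
outer loop
vertex -1.845 -1.548 -2.38
vertex -2.282 -1.625 -2.394
vertex -2.012 -1.95 -1.997
endloop
endfacet
facet normal 0.146 -0.714 -0.684
outer loop
vertex -2.118 -2.425 -3.16
vertex -1.848 -2.75 -2.763
vertex -2.397 -2.692 -2.941
endloop
endfacet
facet normal -0.764 0.358 -0.537
outer loop
vertex -2.118 -2.425 -3.16
vertex -2.397 -2.692 -2.941
vertex -2.282 -1.625 -2.394
endloop
endfacet
facet normal -0.764 0.358 -0.537
outer loop
vertex -2.282 -1.625 -2.394
vertex -2.397 -2.692 -2.941
vertex -2.561 -1.892 -2.175
endloop
endfacet
facet normal -0.146 0.714 0.684
outer loop
vertex -2.282 -1.625 -2.394
vertex -2.561 -1.892 -2.175
vertex -2.012 -1.95 -1.997
endloop
endfacet
facet normal 0.146 -0.714 -0.685
outer loop
vertex -2.397 -2.692 -2.941
vertex -1.848 -2.75 -2.763
vertex -2.355 -2.993 -2.618
endloop
endfacet
facet normal -0.985 -0.171 -0.032
outer loop
vertex -2.397 -2.692 -2.941
vertex -2.355 -2.993 -2.618
vertex -2.561 -1.892 -2.175
endloop
endfacet
facet normal -0.985 -0.172 -0.029
outer loop
vertex -2.561 -1.892 -2.175
vertex -2.355 -2.993 -2.618
vertex -2.518 -2.193 -1.851
endloop
endfacet
facet normal -0.146 0.715 0.684
outer loop
vertex -2.561 -1.892 -2.175
vertex -2.518 -2.193 -1.851
vertex -2.012 -1.95 -1.997
endloop
endfacet
facet normal 0.146 -0.714 -0.685
outer loop
vertex -2.355 -2.993 -2.618
vertex -1.848 -2.75 -2.763
vertex -2.015 -3.152 -2.38
endloop
endfacet
facet normal -0.627 -0.602 0.494
outer loop
vertex -2.355 -2.993 -2.618
vertex -2.015 -3.152 -2.38
vertex -2.518 -2.193 -1.851
endloop
endfacet
facet normal -0.628 -0.602 0.493
outer loop
vertex -2.518 -2.193 -1.851
vertex -2.015 -3.152 -2.38
vertex -2.179 -2.352 -1.613
endloop
endfacet
facet normal -0.146 0.714 0.685
outer loop
vertex -2.518 -2.193 -1.851
vertex -2.179 -2.352 -1.613
vertex -2.012 -1.95 -1.997
endloop
endfacet
facet normal 0.148 -0.714 -0.685
outer loop
vertex -2.015 -3.152 -2.38
vertex -1.848 -2.75 -2.763
vertex -1.578 -3.075 -2.366
endloop
endfacet
facet normal 0.096 -0.679 0.728
outer loop
vertex -2.015 -3.152 -2.38
vertex -1.578 -3.075 -2.366
vertex -2.179 -2.352 -1.613
endloop
endfacet
facet normal 0.098 -0.678 0.729
outer loop
vertex -2.179 -2.352 -1.613
vertex -1.578 -3.075 -2.366
vertex -1.742 -2.275 -1.6
endloop
endfacet
facet normal -0.146 0.714 0.684
outer loop
vertex -2.179 -2.352 -1.613
vertex -1.742 -2.275 -1.6
vertex -2.012 -1.95 -1.997
endloop
endfacet

endsolid
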